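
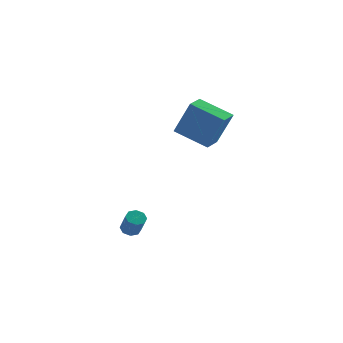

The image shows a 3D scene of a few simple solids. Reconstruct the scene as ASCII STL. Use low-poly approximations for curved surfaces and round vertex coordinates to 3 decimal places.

solid 
facet normal -0.745 0.539 0.394
outer loop
vertex 0.749 0.523 3.417
vertex 1.404 1.467 3.364
vertex 0.014 0.924 1.48
endloop
endfacet
facet normal -0.569 -0.821 0.046
outer loop
vertex 1.496 -0.147 0.696
vertex 0.749 0.523 3.417
vertex 0.014 0.924 1.48
endloop
endfacet
facet normal -0.745 0.539 0.394
outer loop
vertex 0.014 0.924 1.48
vertex 1.404 1.467 3.364
vertex 0.669 1.868 1.427
endloop
endfacet
facet normal -0.348 0.190 -0.918
outer loop
vertex 0.669 1.868 1.427
vertex 1.496 -0.147 0.696
vertex 0.014 0.924 1.48
endloop
endfacet
facet normal 0.348 -0.190 0.918
outer loop
vertex 0.749 0.523 3.417
vertex 2.886 0.396 2.58
vertex 1.404 1.467 3.364
endloop
endfacet
facet normal -0.569 -0.821 0.046
outer loop
vertex 2.231 -0.548 2.633
vertex 0.749 0.523 3.417
vertex 1.496 -0.147 0.696
endloop
endfacet
facet normal 0.348 -0.190 0.918
outer loop
vertex 2.231 -0.548 2.633
vertex 2.886 0.396 2.58
vertex 0.749 0.523 3.417
endloop
endfacet
facet normal 0.569 0.821 -0.046
outer loop
vertex 1.404 1.467 3.364
vertex 2.886 0.396 2.58
vertex 0.669 1.868 1.427
endloop
endfacet
facet normal -0.348 0.190 -0.918
outer loop
vertex 2.151 0.797 0.643
vertex 1.496 -0.147 0.696
vertex 0.669 1.868 1.427
endloop
endfacet
facet normal 0.569 0.821 -0.046
outer loop
vertex 0.669 1.868 1.427
vertex 2.886 0.396 2.58
vertex 2.151 0.797 0.643
endloop
endfacet
facet normal 0.745 -0.539 -0.394
outer loop
vertex 2.151 0.797 0.643
vertex 2.231 -0.548 2.633
vertex 1.496 -0.147 0.696
endloop
endfacet
facet normal 0.745 -0.539 -0.394
outer loop
vertex 2.886 0.396 2.58
vertex 2.231 -0.548 2.633
vertex 2.151 0.797 0.643
endloop
endfacet
facet normal -0.143 0.531 -0.835
outer loop
vertex -1.914 0.035 -4.388
vertex -2.34 -0.273 -4.511
vertex -2.266 0.184 -4.233
endloop
endfacet
facet normal 0.501 0.767 0.402
outer loop
vertex -1.914 0.035 -4.388
vertex -2.266 0.184 -4.233
vertex -1.734 -0.639 -3.326
endloop
endfacet
facet normal 0.499 0.767 0.403
outer loop
vertex -1.734 -0.639 -3.326
vertex -2.266 0.184 -4.233
vertex -2.087 -0.49 -3.172
endloop
endfacet
facet normal 0.141 -0.530 0.836
outer loop
vertex -1.734 -0.639 -3.326
vertex -2.087 -0.49 -3.172
vertex -2.16 -0.947 -3.449
endloop
endfacet
facet normal -0.141 0.531 -0.835
outer loop
vertex -2.266 0.184 -4.233
vertex -2.34 -0.273 -4.511
vertex -2.662 0.066 -4.241
endloop
endfacet
facet normal -0.249 0.798 0.549
outer loop
vertex -2.266 0.184 -4.233
vertex -2.662 0.066 -4.241
vertex -2.087 -0.49 -3.172
endloop
endfacet
facet normal -0.249 0.798 0.549
outer loop
vertex -2.087 -0.49 -3.172
vertex -2.662 0.066 -4.241
vertex -2.482 -0.608 -3.18
endloop
endfacet
facet normal 0.141 -0.530 0.836
outer loop
vertex -2.087 -0.49 -3.172
vertex -2.482 -0.608 -3.18
vertex -2.16 -0.947 -3.449
endloop
endfacet
facet normal -0.142 0.530 -0.836
outer loop
vertex -2.662 0.066 -4.241
vertex -2.34 -0.273 -4.511
vertex -2.869 -0.251 -4.407
endloop
endfacet
facet normal -0.854 0.361 0.374
outer loop
vertex -2.662 0.066 -4.241
vertex -2.869 -0.251 -4.407
vertex -2.482 -0.608 -3.18
endloop
endfacet
facet normal -0.853 0.363 0.375
outer loop
vertex -2.482 -0.608 -3.18
vertex -2.869 -0.251 -4.407
vertex -2.69 -0.925 -3.346
endloop
endfacet
facet normal 0.141 -0.530 0.836
outer loop
vertex -2.482 -0.608 -3.18
vertex -2.69 -0.925 -3.346
vertex -2.16 -0.947 -3.449
endloop
endfacet
facet normal -0.142 0.530 -0.836
outer loop
vertex -2.869 -0.251 -4.407
vertex -2.34 -0.273 -4.511
vertex -2.766 -0.581 -4.634
endloop
endfacet
facet normal -0.958 -0.286 -0.020
outer loop
vertex -2.869 -0.251 -4.407
vertex -2.766 -0.581 -4.634
vertex -2.69 -0.925 -3.346
endloop
endfacet
facet normal -0.957 -0.288 -0.020
outer loop
vertex -2.69 -0.925 -3.346
vertex -2.766 -0.581 -4.634
vertex -2.586 -1.255 -3.572
endloop
endfacet
facet normal 0.141 -0.529 0.837
outer loop
vertex -2.69 -0.925 -3.346
vertex -2.586 -1.255 -3.572
vertex -2.16 -0.947 -3.449
endloop
endfacet
facet normal -0.141 0.530 -0.836
outer loop
vertex -2.766 -0.581 -4.634
vertex -2.34 -0.273 -4.511
vertex -2.413 -0.73 -4.788
endloop
endfacet
facet normal -0.499 -0.767 -0.402
outer loop
vertex -2.766 -0.581 -4.634
vertex -2.413 -0.73 -4.788
vertex -2.586 -1.255 -3.572
endloop
endfacet
facet normal -0.501 -0.766 -0.402
outer loop
vertex -2.586 -1.255 -3.572
vertex -2.413 -0.73 -4.788
vertex -2.234 -1.404 -3.727
endloop
endfacet
facet normal 0.143 -0.531 0.835
outer loop
vertex -2.586 -1.255 -3.572
vertex -2.234 -1.404 -3.727
vertex -2.16 -0.947 -3.449
endloop
endfacet
facet normal -0.141 0.530 -0.836
outer loop
vertex -2.413 -0.73 -4.788
vertex -2.34 -0.273 -4.511
vertex -2.018 -0.612 -4.78
endloop
endfacet
facet normal 0.249 -0.798 -0.549
outer loop
vertex -2.413 -0.73 -4.788
vertex -2.018 -0.612 -4.78
vertex -2.234 -1.404 -3.727
endloop
endfacet
facet normal 0.249 -0.798 -0.549
outer loop
vertex -2.234 -1.404 -3.727
vertex -2.018 -0.612 -4.78
vertex -1.838 -1.286 -3.719
endloop
endfacet
facet normal 0.141 -0.531 0.835
outer loop
vertex -2.234 -1.404 -3.727
vertex -1.838 -1.286 -3.719
vertex -2.16 -0.947 -3.449
endloop
endfacet
facet normal -0.141 0.530 -0.836
outer loop
vertex -2.018 -0.612 -4.78
vertex -2.34 -0.273 -4.511
vertex -1.81 -0.295 -4.614
endloop
endfacet
facet normal 0.853 -0.363 -0.375
outer loop
vertex -2.018 -0.612 -4.78
vertex -1.81 -0.295 -4.614
vertex -1.838 -1.286 -3.719
endloop
endfacet
facet normal 0.854 -0.362 -0.374
outer loop
vertex -1.838 -1.286 -3.719
vertex -1.81 -0.295 -4.614
vertex -1.631 -0.969 -3.553
endloop
endfacet
facet normal 0.142 -0.530 0.836
outer loop
vertex -1.838 -1.286 -3.719
vertex -1.631 -0.969 -3.553
vertex -2.16 -0.947 -3.449
endloop
endfacet
facet normal -0.141 0.529 -0.837
outer loop
vertex -1.81 -0.295 -4.614
vertex -2.34 -0.273 -4.511
vertex -1.914 0.035 -4.388
endloop
endfacet
facet normal 0.958 0.287 0.021
outer loop
vertex -1.81 -0.295 -4.614
vertex -1.914 0.035 -4.388
vertex -1.631 -0.969 -3.553
endloop
endfacet
facet normal 0.958 0.286 0.019
outer loop
vertex -1.631 -0.969 -3.553
vertex -1.914 0.035 -4.388
vertex -1.734 -0.639 -3.326
endloop
endfacet
facet normal 0.142 -0.530 0.836
outer loop
vertex -1.631 -0.969 -3.553
vertex -1.734 -0.639 -3.326
vertex -2.16 -0.947 -3.449
endloop
endfacet

endsolid


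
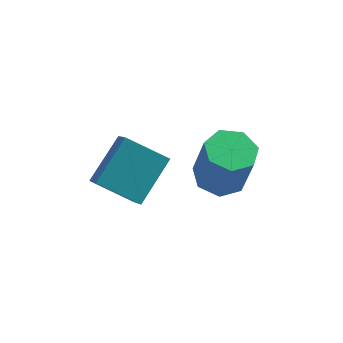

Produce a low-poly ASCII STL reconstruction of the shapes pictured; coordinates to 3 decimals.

solid 
facet normal -0.186 0.201 -0.962
outer loop
vertex 4.421 2.794 -3.571
vertex 3.683 3.351 -3.312
vertex 4.603 3.596 -3.439
endloop
endfacet
facet normal 0.958 -0.181 -0.224
outer loop
vertex 4.421 2.794 -3.571
vertex 4.603 3.596 -3.439
vertex 4.794 2.392 -1.648
endloop
endfacet
facet normal 0.958 -0.181 -0.224
outer loop
vertex 4.794 2.392 -1.648
vertex 4.603 3.596 -3.439
vertex 4.976 3.194 -1.516
endloop
endfacet
facet normal 0.187 -0.201 0.962
outer loop
vertex 4.794 2.392 -1.648
vertex 4.976 3.194 -1.516
vertex 4.057 2.949 -1.388
endloop
endfacet
facet normal -0.186 0.201 -0.962
outer loop
vertex 4.603 3.596 -3.439
vertex 3.683 3.351 -3.312
vertex 4.092 4.214 -3.211
endloop
endfacet
facet normal 0.768 0.640 -0.015
outer loop
vertex 4.603 3.596 -3.439
vertex 4.092 4.214 -3.211
vertex 4.976 3.194 -1.516
endloop
endfacet
facet normal 0.768 0.640 -0.015
outer loop
vertex 4.976 3.194 -1.516
vertex 4.092 4.214 -3.211
vertex 4.466 3.811 -1.287
endloop
endfacet
facet normal 0.188 -0.202 0.961
outer loop
vertex 4.976 3.194 -1.516
vertex 4.466 3.811 -1.287
vertex 4.057 2.949 -1.388
endloop
endfacet
facet normal -0.188 0.201 -0.961
outer loop
vertex 4.092 4.214 -3.211
vertex 3.683 3.351 -3.312
vertex 3.274 4.182 -3.058
endloop
endfacet
facet normal 0.000 0.979 0.205
outer loop
vertex 4.092 4.214 -3.211
vertex 3.274 4.182 -3.058
vertex 4.466 3.811 -1.287
endloop
endfacet
facet normal -0.000 0.979 0.205
outer loop
vertex 4.466 3.811 -1.287
vertex 3.274 4.182 -3.058
vertex 3.647 3.779 -1.135
endloop
endfacet
facet normal 0.186 -0.201 0.962
outer loop
vertex 4.466 3.811 -1.287
vertex 3.647 3.779 -1.135
vertex 4.057 2.949 -1.388
endloop
endfacet
facet normal -0.187 0.202 -0.961
outer loop
vertex 3.274 4.182 -3.058
vertex 3.683 3.351 -3.312
vertex 2.764 3.524 -3.097
endloop
endfacet
facet normal -0.769 0.580 0.271
outer loop
vertex 3.274 4.182 -3.058
vertex 2.764 3.524 -3.097
vertex 3.647 3.779 -1.135
endloop
endfacet
facet normal -0.768 0.580 0.270
outer loop
vertex 3.647 3.779 -1.135
vertex 2.764 3.524 -3.097
vertex 3.137 3.122 -1.174
endloop
endfacet
facet normal 0.186 -0.201 0.962
outer loop
vertex 3.647 3.779 -1.135
vertex 3.137 3.122 -1.174
vertex 4.057 2.949 -1.388
endloop
endfacet
facet normal -0.187 0.201 -0.962
outer loop
vertex 2.764 3.524 -3.097
vertex 3.683 3.351 -3.312
vertex 2.946 2.737 -3.297
endloop
endfacet
facet normal -0.958 -0.255 0.132
outer loop
vertex 2.764 3.524 -3.097
vertex 2.946 2.737 -3.297
vertex 3.137 3.122 -1.174
endloop
endfacet
facet normal -0.958 -0.255 0.132
outer loop
vertex 3.137 3.122 -1.174
vertex 2.946 2.737 -3.297
vertex 3.319 2.334 -1.374
endloop
endfacet
facet normal 0.186 -0.201 0.962
outer loop
vertex 3.137 3.122 -1.174
vertex 3.319 2.334 -1.374
vertex 4.057 2.949 -1.388
endloop
endfacet
facet normal -0.187 0.201 -0.962
outer loop
vertex 2.946 2.737 -3.297
vertex 3.683 3.351 -3.312
vertex 3.683 2.412 -3.508
endloop
endfacet
facet normal -0.426 -0.898 -0.106
outer loop
vertex 2.946 2.737 -3.297
vertex 3.683 2.412 -3.508
vertex 3.319 2.334 -1.374
endloop
endfacet
facet normal -0.426 -0.899 -0.105
outer loop
vertex 3.319 2.334 -1.374
vertex 3.683 2.412 -3.508
vertex 4.057 2.009 -1.585
endloop
endfacet
facet normal 0.186 -0.202 0.962
outer loop
vertex 3.319 2.334 -1.374
vertex 4.057 2.009 -1.585
vertex 4.057 2.949 -1.388
endloop
endfacet
facet normal -0.186 0.201 -0.962
outer loop
vertex 3.683 2.412 -3.508
vertex 3.683 3.351 -3.312
vertex 4.421 2.794 -3.571
endloop
endfacet
facet normal 0.425 -0.866 -0.264
outer loop
vertex 3.683 2.412 -3.508
vertex 4.421 2.794 -3.571
vertex 4.057 2.009 -1.585
endloop
endfacet
facet normal 0.427 -0.865 -0.264
outer loop
vertex 4.057 2.009 -1.585
vertex 4.421 2.794 -3.571
vertex 4.794 2.392 -1.648
endloop
endfacet
facet normal 0.187 -0.202 0.961
outer loop
vertex 4.057 2.009 -1.585
vertex 4.794 2.392 -1.648
vertex 4.057 2.949 -1.388
endloop
endfacet
facet normal -0.858 0.194 0.475
outer loop
vertex 0.637 0.752 1.55
vertex 0.367 1.621 0.708
vertex -0.251 -0.559 0.482
endloop
endfacet
facet normal 0.218 -0.701 0.679
outer loop
vertex 1.173 -0.881 -0.308
vertex 0.637 0.752 1.55
vertex -0.251 -0.559 0.482
endloop
endfacet
facet normal -0.858 0.194 0.476
outer loop
vertex -0.251 -0.559 0.482
vertex 0.367 1.621 0.708
vertex -0.522 0.31 -0.36
endloop
endfacet
facet normal -0.465 -0.687 -0.559
outer loop
vertex -0.522 0.31 -0.36
vertex 1.173 -0.881 -0.308
vertex -0.251 -0.559 0.482
endloop
endfacet
facet normal 0.465 0.686 0.559
outer loop
vertex 0.637 0.752 1.55
vertex 1.791 1.299 -0.082
vertex 0.367 1.621 0.708
endloop
endfacet
facet normal 0.218 -0.701 0.679
outer loop
vertex 2.062 0.43 0.76
vertex 0.637 0.752 1.55
vertex 1.173 -0.881 -0.308
endloop
endfacet
facet normal 0.465 0.687 0.559
outer loop
vertex 2.062 0.43 0.76
vertex 1.791 1.299 -0.082
vertex 0.637 0.752 1.55
endloop
endfacet
facet normal -0.218 0.701 -0.679
outer loop
vertex 0.367 1.621 0.708
vertex 1.791 1.299 -0.082
vertex -0.522 0.31 -0.36
endloop
endfacet
facet normal -0.465 -0.686 -0.559
outer loop
vertex 0.903 -0.012 -1.15
vertex 1.173 -0.881 -0.308
vertex -0.522 0.31 -0.36
endloop
endfacet
facet normal -0.218 0.701 -0.679
outer loop
vertex -0.522 0.31 -0.36
vertex 1.791 1.299 -0.082
vertex 0.903 -0.012 -1.15
endloop
endfacet
facet normal 0.858 -0.194 -0.476
outer loop
vertex 0.903 -0.012 -1.15
vertex 2.062 0.43 0.76
vertex 1.173 -0.881 -0.308
endloop
endfacet
facet normal 0.858 -0.194 -0.476
outer loop
vertex 1.791 1.299 -0.082
vertex 2.062 0.43 0.76
vertex 0.903 -0.012 -1.15
endloop
endfacet

endsolid


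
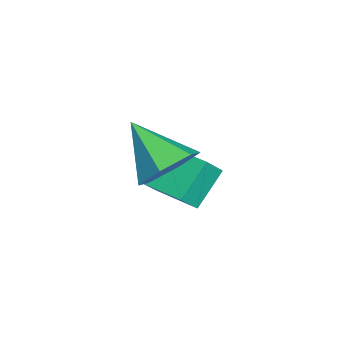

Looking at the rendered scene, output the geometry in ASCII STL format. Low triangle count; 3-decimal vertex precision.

solid 
facet normal 0.490 0.628 -0.605
outer loop
vertex 1.434 0.956 1.168
vertex 0.52 1.118 0.595
vertex 0.75 1.758 1.446
endloop
endfacet
facet normal 0.338 -0.038 0.940
outer loop
vertex 1.434 0.956 1.168
vertex 0.75 1.758 1.446
vertex -0.46 -0.138 1.805
endloop
endfacet
facet normal 0.490 0.628 -0.605
outer loop
vertex 0.75 1.758 1.446
vertex 0.52 1.118 0.595
vertex -0.163 1.92 0.874
endloop
endfacet
facet normal -0.426 0.423 0.800
outer loop
vertex 0.75 1.758 1.446
vertex -0.163 1.92 0.874
vertex -0.46 -0.138 1.805
endloop
endfacet
facet normal 0.490 0.628 -0.605
outer loop
vertex -0.163 1.92 0.874
vertex 0.52 1.118 0.595
vertex -0.393 1.279 0.023
endloop
endfacet
facet normal -0.974 0.194 0.117
outer loop
vertex -0.163 1.92 0.874
vertex -0.393 1.279 0.023
vertex -0.46 -0.138 1.805
endloop
endfacet
facet normal 0.490 0.628 -0.605
outer loop
vertex -0.393 1.279 0.023
vertex 0.52 1.118 0.595
vertex 0.29 0.477 -0.256
endloop
endfacet
facet normal -0.757 -0.497 -0.424
outer loop
vertex -0.393 1.279 0.023
vertex 0.29 0.477 -0.256
vertex -0.46 -0.138 1.805
endloop
endfacet
facet normal 0.490 0.627 -0.605
outer loop
vertex 0.29 0.477 -0.256
vertex 0.52 1.118 0.595
vertex 1.203 0.315 0.316
endloop
endfacet
facet normal 0.007 -0.959 -0.283
outer loop
vertex 0.29 0.477 -0.256
vertex 1.203 0.315 0.316
vertex -0.46 -0.138 1.805
endloop
endfacet
facet normal 0.490 0.627 -0.605
outer loop
vertex 1.203 0.315 0.316
vertex 0.52 1.118 0.595
vertex 1.434 0.956 1.168
endloop
endfacet
facet normal 0.556 -0.730 0.398
outer loop
vertex 1.203 0.315 0.316
vertex 1.434 0.956 1.168
vertex -0.46 -0.138 1.805
endloop
endfacet
facet normal -0.580 -0.814 -0.041
outer loop
vertex -2.974 0.54 -1.004
vertex -3.524 0.971 -1.788
vertex -1.981 -0.114 -2.06
endloop
endfacet
facet normal 0.524 -0.410 0.747
outer loop
vertex -0.996 1.269 -1.992
vertex -2.974 0.54 -1.004
vertex -1.981 -0.114 -2.06
endloop
endfacet
facet normal -0.579 -0.814 -0.039
outer loop
vertex -1.981 -0.114 -2.06
vertex -3.524 0.971 -1.788
vertex -2.532 0.316 -2.844
endloop
endfacet
facet normal 0.624 -0.412 -0.664
outer loop
vertex -2.532 0.316 -2.844
vertex -0.996 1.269 -1.992
vertex -1.981 -0.114 -2.06
endloop
endfacet
facet normal -0.624 0.412 0.664
outer loop
vertex -2.974 0.54 -1.004
vertex -2.539 2.354 -1.72
vertex -3.524 0.971 -1.788
endloop
endfacet
facet normal 0.524 -0.410 0.747
outer loop
vertex -1.988 1.924 -0.936
vertex -2.974 0.54 -1.004
vertex -0.996 1.269 -1.992
endloop
endfacet
facet normal -0.624 0.412 0.664
outer loop
vertex -1.988 1.924 -0.936
vertex -2.539 2.354 -1.72
vertex -2.974 0.54 -1.004
endloop
endfacet
facet normal -0.524 0.410 -0.747
outer loop
vertex -3.524 0.971 -1.788
vertex -2.539 2.354 -1.72
vertex -2.532 0.316 -2.844
endloop
endfacet
facet normal 0.624 -0.412 -0.664
outer loop
vertex -1.546 1.7 -2.776
vertex -0.996 1.269 -1.992
vertex -2.532 0.316 -2.844
endloop
endfacet
facet normal -0.524 0.410 -0.747
outer loop
vertex -2.532 0.316 -2.844
vertex -2.539 2.354 -1.72
vertex -1.546 1.7 -2.776
endloop
endfacet
facet normal 0.580 0.814 0.040
outer loop
vertex -1.546 1.7 -2.776
vertex -1.988 1.924 -0.936
vertex -0.996 1.269 -1.992
endloop
endfacet
facet normal 0.579 0.814 0.040
outer loop
vertex -2.539 2.354 -1.72
vertex -1.988 1.924 -0.936
vertex -1.546 1.7 -2.776
endloop
endfacet

endsolid


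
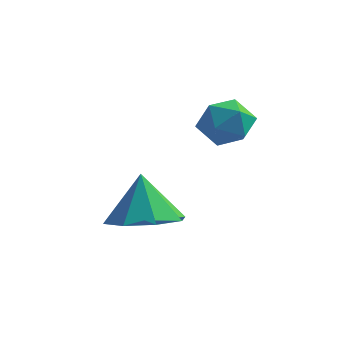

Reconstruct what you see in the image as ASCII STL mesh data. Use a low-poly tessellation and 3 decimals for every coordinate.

solid 
facet normal 0.114 -0.075 0.991
outer loop
vertex -1.619 3.646 3.523
vertex -1.931 2.945 3.506
vertex -1.172 3.03 3.425
endloop
endfacet
facet normal 0.622 0.339 0.706
outer loop
vertex -1.619 3.646 3.523
vertex -1.172 3.03 3.425
vertex -1.047 3.664 3.011
endloop
endfacet
facet normal 0.302 0.879 0.368
outer loop
vertex -1.619 3.646 3.523
vertex -1.047 3.664 3.011
vertex -1.728 3.971 2.836
endloop
endfacet
facet normal -0.403 0.801 0.443
outer loop
vertex -1.619 3.646 3.523
vertex -1.728 3.971 2.836
vertex -2.274 3.527 3.142
endloop
endfacet
facet normal -0.520 0.211 0.828
outer loop
vertex -1.619 3.646 3.523
vertex -2.274 3.527 3.142
vertex -1.931 2.945 3.506
endloop
endfacet
facet normal 0.974 -0.048 0.220
outer loop
vertex -1.047 3.664 3.011
vertex -1.172 3.03 3.425
vertex -1.006 2.973 2.678
endloop
endfacet
facet normal 0.153 -0.716 0.681
outer loop
vertex -1.172 3.03 3.425
vertex -1.931 2.945 3.506
vertex -1.552 2.529 2.984
endloop
endfacet
facet normal -0.873 -0.253 0.418
outer loop
vertex -1.931 2.945 3.506
vertex -2.274 3.527 3.142
vertex -2.233 2.836 2.809
endloop
endfacet
facet normal -0.684 0.700 -0.205
outer loop
vertex -2.274 3.527 3.142
vertex -1.728 3.971 2.836
vertex -2.108 3.47 2.395
endloop
endfacet
facet normal 0.457 0.827 -0.327
outer loop
vertex -1.728 3.971 2.836
vertex -1.047 3.664 3.011
vertex -1.349 3.555 2.314
endloop
endfacet
facet normal 0.403 -0.801 -0.443
outer loop
vertex -1.661 2.854 2.297
vertex -1.006 2.973 2.678
vertex -1.552 2.529 2.984
endloop
endfacet
facet normal -0.302 -0.879 -0.368
outer loop
vertex -1.661 2.854 2.297
vertex -1.552 2.529 2.984
vertex -2.233 2.836 2.809
endloop
endfacet
facet normal -0.622 -0.339 -0.706
outer loop
vertex -1.661 2.854 2.297
vertex -2.233 2.836 2.809
vertex -2.108 3.47 2.395
endloop
endfacet
facet normal -0.114 0.075 -0.991
outer loop
vertex -1.661 2.854 2.297
vertex -2.108 3.47 2.395
vertex -1.349 3.555 2.314
endloop
endfacet
facet normal 0.520 -0.211 -0.828
outer loop
vertex -1.661 2.854 2.297
vertex -1.349 3.555 2.314
vertex -1.006 2.973 2.678
endloop
endfacet
facet normal 0.684 -0.700 0.205
outer loop
vertex -1.552 2.529 2.984
vertex -1.006 2.973 2.678
vertex -1.172 3.03 3.425
endloop
endfacet
facet normal -0.457 -0.827 0.327
outer loop
vertex -2.233 2.836 2.809
vertex -1.552 2.529 2.984
vertex -1.931 2.945 3.506
endloop
endfacet
facet normal -0.974 0.048 -0.220
outer loop
vertex -2.108 3.47 2.395
vertex -2.233 2.836 2.809
vertex -2.274 3.527 3.142
endloop
endfacet
facet normal -0.153 0.716 -0.681
outer loop
vertex -1.349 3.555 2.314
vertex -2.108 3.47 2.395
vertex -1.728 3.971 2.836
endloop
endfacet
facet normal 0.873 0.253 -0.418
outer loop
vertex -1.006 2.973 2.678
vertex -1.349 3.555 2.314
vertex -1.047 3.664 3.011
endloop
endfacet
facet normal 0.194 -0.220 -0.956
outer loop
vertex -2.102 1.969 0.095
vertex -3.083 1.925 -0.094
vertex -2.39 2.646 -0.119
endloop
endfacet
facet normal 0.651 0.466 0.598
outer loop
vertex -2.102 1.969 0.095
vertex -2.39 2.646 -0.119
vertex -3.357 2.235 1.254
endloop
endfacet
facet normal 0.194 -0.219 -0.956
outer loop
vertex -2.39 2.646 -0.119
vertex -3.083 1.925 -0.094
vertex -3.084 2.9 -0.318
endloop
endfacet
facet normal 0.207 0.888 0.411
outer loop
vertex -2.39 2.646 -0.119
vertex -3.084 2.9 -0.318
vertex -3.357 2.235 1.254
endloop
endfacet
facet normal 0.194 -0.219 -0.956
outer loop
vertex -3.084 2.9 -0.318
vertex -3.083 1.925 -0.094
vertex -3.777 2.583 -0.386
endloop
endfacet
facet normal -0.421 0.859 0.290
outer loop
vertex -3.084 2.9 -0.318
vertex -3.777 2.583 -0.386
vertex -3.357 2.235 1.254
endloop
endfacet
facet normal 0.194 -0.220 -0.956
outer loop
vertex -3.777 2.583 -0.386
vertex -3.083 1.925 -0.094
vertex -4.064 1.881 -0.283
endloop
endfacet
facet normal -0.865 0.398 0.306
outer loop
vertex -3.777 2.583 -0.386
vertex -4.064 1.881 -0.283
vertex -3.357 2.235 1.254
endloop
endfacet
facet normal 0.194 -0.220 -0.956
outer loop
vertex -4.064 1.881 -0.283
vertex -3.083 1.925 -0.094
vertex -3.776 1.205 -0.069
endloop
endfacet
facet normal -0.864 -0.226 0.450
outer loop
vertex -4.064 1.881 -0.283
vertex -3.776 1.205 -0.069
vertex -3.357 2.235 1.254
endloop
endfacet
facet normal 0.194 -0.220 -0.956
outer loop
vertex -3.776 1.205 -0.069
vertex -3.083 1.925 -0.094
vertex -3.082 0.951 0.13
endloop
endfacet
facet normal -0.419 -0.647 0.637
outer loop
vertex -3.776 1.205 -0.069
vertex -3.082 0.951 0.13
vertex -3.357 2.235 1.254
endloop
endfacet
facet normal 0.194 -0.220 -0.956
outer loop
vertex -3.082 0.951 0.13
vertex -3.083 1.925 -0.094
vertex -2.389 1.267 0.198
endloop
endfacet
facet normal 0.208 -0.619 0.758
outer loop
vertex -3.082 0.951 0.13
vertex -2.389 1.267 0.198
vertex -3.357 2.235 1.254
endloop
endfacet
facet normal 0.194 -0.220 -0.956
outer loop
vertex -2.389 1.267 0.198
vertex -3.083 1.925 -0.094
vertex -2.102 1.969 0.095
endloop
endfacet
facet normal 0.652 -0.158 0.742
outer loop
vertex -2.389 1.267 0.198
vertex -2.102 1.969 0.095
vertex -3.357 2.235 1.254
endloop
endfacet

endsolid


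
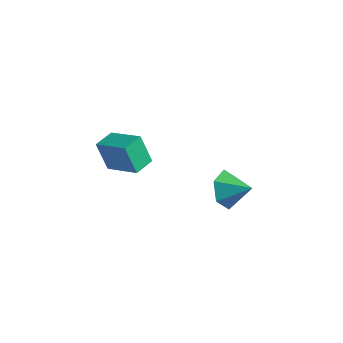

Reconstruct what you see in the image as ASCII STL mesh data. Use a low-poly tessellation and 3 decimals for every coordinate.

solid 
facet normal -0.871 -0.088 -0.483
outer loop
vertex 2.107 -1.995 -1.202
vertex 1.713 -1.493 -0.582
vertex 2.073 -1.111 -1.301
endloop
endfacet
facet normal 0.881 -0.019 -0.473
outer loop
vertex 2.107 -1.995 -1.202
vertex 2.073 -1.111 -1.301
vertex 2.767 -1.387 0.002
endloop
endfacet
facet normal -0.871 -0.088 -0.483
outer loop
vertex 2.073 -1.111 -1.301
vertex 1.713 -1.493 -0.582
vertex 1.679 -0.609 -0.681
endloop
endfacet
facet normal 0.647 0.739 -0.188
outer loop
vertex 2.073 -1.111 -1.301
vertex 1.679 -0.609 -0.681
vertex 2.767 -1.387 0.002
endloop
endfacet
facet normal -0.871 -0.088 -0.483
outer loop
vertex 1.679 -0.609 -0.681
vertex 1.713 -1.493 -0.582
vertex 1.319 -0.991 0.038
endloop
endfacet
facet normal 0.234 0.805 0.545
outer loop
vertex 1.679 -0.609 -0.681
vertex 1.319 -0.991 0.038
vertex 2.767 -1.387 0.002
endloop
endfacet
facet normal -0.871 -0.088 -0.483
outer loop
vertex 1.319 -0.991 0.038
vertex 1.713 -1.493 -0.582
vertex 1.353 -1.875 0.137
endloop
endfacet
facet normal 0.056 0.113 0.992
outer loop
vertex 1.319 -0.991 0.038
vertex 1.353 -1.875 0.137
vertex 2.767 -1.387 0.002
endloop
endfacet
facet normal -0.872 -0.087 -0.483
outer loop
vertex 1.353 -1.875 0.137
vertex 1.713 -1.493 -0.582
vertex 1.747 -2.377 -0.484
endloop
endfacet
facet normal 0.290 -0.646 0.706
outer loop
vertex 1.353 -1.875 0.137
vertex 1.747 -2.377 -0.484
vertex 2.767 -1.387 0.002
endloop
endfacet
facet normal -0.871 -0.087 -0.483
outer loop
vertex 1.747 -2.377 -0.484
vertex 1.713 -1.493 -0.582
vertex 2.107 -1.995 -1.202
endloop
endfacet
facet normal 0.703 -0.711 -0.026
outer loop
vertex 1.747 -2.377 -0.484
vertex 2.107 -1.995 -1.202
vertex 2.767 -1.387 0.002
endloop
endfacet
facet normal -0.893 0.118 -0.435
outer loop
vertex -3.76 -2.192 0.084
vertex -3.627 -1.251 0.067
vertex -3.177 -2.296 -1.14
endloop
endfacet
facet normal -0.139 -0.990 0.018
outer loop
vertex -1.713 -2.489 -0.427
vertex -3.76 -2.192 0.084
vertex -3.177 -2.296 -1.14
endloop
endfacet
facet normal -0.893 0.117 -0.435
outer loop
vertex -3.177 -2.296 -1.14
vertex -3.627 -1.251 0.067
vertex -3.045 -1.355 -1.157
endloop
endfacet
facet normal 0.428 -0.076 -0.900
outer loop
vertex -3.045 -1.355 -1.157
vertex -1.713 -2.489 -0.427
vertex -3.177 -2.296 -1.14
endloop
endfacet
facet normal -0.428 0.077 0.900
outer loop
vertex -3.76 -2.192 0.084
vertex -2.163 -1.444 0.78
vertex -3.627 -1.251 0.067
endloop
endfacet
facet normal -0.139 -0.990 0.018
outer loop
vertex -2.295 -2.385 0.797
vertex -3.76 -2.192 0.084
vertex -1.713 -2.489 -0.427
endloop
endfacet
facet normal -0.428 0.076 0.900
outer loop
vertex -2.295 -2.385 0.797
vertex -2.163 -1.444 0.78
vertex -3.76 -2.192 0.084
endloop
endfacet
facet normal 0.139 0.990 -0.018
outer loop
vertex -3.627 -1.251 0.067
vertex -2.163 -1.444 0.78
vertex -3.045 -1.355 -1.157
endloop
endfacet
facet normal 0.428 -0.077 -0.900
outer loop
vertex -1.58 -1.548 -0.444
vertex -1.713 -2.489 -0.427
vertex -3.045 -1.355 -1.157
endloop
endfacet
facet normal 0.139 0.990 -0.018
outer loop
vertex -3.045 -1.355 -1.157
vertex -2.163 -1.444 0.78
vertex -1.58 -1.548 -0.444
endloop
endfacet
facet normal 0.893 -0.118 0.435
outer loop
vertex -1.58 -1.548 -0.444
vertex -2.295 -2.385 0.797
vertex -1.713 -2.489 -0.427
endloop
endfacet
facet normal 0.893 -0.117 0.435
outer loop
vertex -2.163 -1.444 0.78
vertex -2.295 -2.385 0.797
vertex -1.58 -1.548 -0.444
endloop
endfacet

endsolid


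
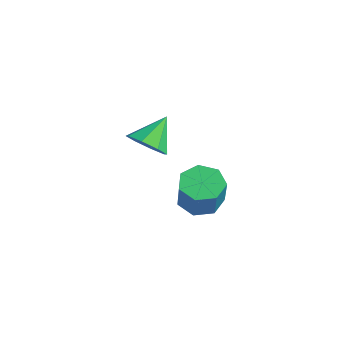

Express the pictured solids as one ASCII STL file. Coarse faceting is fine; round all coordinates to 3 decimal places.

solid 
facet normal -0.393 0.241 -0.887
outer loop
vertex 1.624 1.251 -3.229
vertex 1.133 1.943 -2.824
vertex 1.996 1.977 -3.197
endloop
endfacet
facet normal 0.799 -0.389 -0.459
outer loop
vertex 1.624 1.251 -3.229
vertex 1.996 1.977 -3.197
vertex 2.257 0.865 -1.8
endloop
endfacet
facet normal 0.798 -0.390 -0.459
outer loop
vertex 2.257 0.865 -1.8
vertex 1.996 1.977 -3.197
vertex 2.629 1.59 -1.769
endloop
endfacet
facet normal 0.393 -0.240 0.888
outer loop
vertex 2.257 0.865 -1.8
vertex 2.629 1.59 -1.769
vertex 1.767 1.557 -1.396
endloop
endfacet
facet normal -0.393 0.240 -0.888
outer loop
vertex 1.996 1.977 -3.197
vertex 1.133 1.943 -2.824
vertex 1.718 2.677 -2.885
endloop
endfacet
facet normal 0.854 0.453 -0.256
outer loop
vertex 1.996 1.977 -3.197
vertex 1.718 2.677 -2.885
vertex 2.629 1.59 -1.769
endloop
endfacet
facet normal 0.854 0.453 -0.256
outer loop
vertex 2.629 1.59 -1.769
vertex 1.718 2.677 -2.885
vertex 2.351 2.291 -1.456
endloop
endfacet
facet normal 0.393 -0.240 0.887
outer loop
vertex 2.629 1.59 -1.769
vertex 2.351 2.291 -1.456
vertex 1.767 1.557 -1.396
endloop
endfacet
facet normal -0.393 0.240 -0.888
outer loop
vertex 1.718 2.677 -2.885
vertex 1.133 1.943 -2.824
vertex 1.0 2.825 -2.527
endloop
endfacet
facet normal 0.266 0.954 0.140
outer loop
vertex 1.718 2.677 -2.885
vertex 1.0 2.825 -2.527
vertex 2.351 2.291 -1.456
endloop
endfacet
facet normal 0.265 0.954 0.141
outer loop
vertex 2.351 2.291 -1.456
vertex 1.0 2.825 -2.527
vertex 1.633 2.438 -1.098
endloop
endfacet
facet normal 0.393 -0.240 0.887
outer loop
vertex 2.351 2.291 -1.456
vertex 1.633 2.438 -1.098
vertex 1.767 1.557 -1.396
endloop
endfacet
facet normal -0.393 0.240 -0.888
outer loop
vertex 1.0 2.825 -2.527
vertex 1.133 1.943 -2.824
vertex 0.383 2.309 -2.393
endloop
endfacet
facet normal -0.522 0.736 0.431
outer loop
vertex 1.0 2.825 -2.527
vertex 0.383 2.309 -2.393
vertex 1.633 2.438 -1.098
endloop
endfacet
facet normal -0.522 0.736 0.431
outer loop
vertex 1.633 2.438 -1.098
vertex 0.383 2.309 -2.393
vertex 1.016 1.922 -0.964
endloop
endfacet
facet normal 0.394 -0.240 0.887
outer loop
vertex 1.633 2.438 -1.098
vertex 1.016 1.922 -0.964
vertex 1.767 1.557 -1.396
endloop
endfacet
facet normal -0.393 0.240 -0.888
outer loop
vertex 0.383 2.309 -2.393
vertex 1.133 1.943 -2.824
vertex 0.331 1.517 -2.584
endloop
endfacet
facet normal -0.917 -0.035 0.397
outer loop
vertex 0.383 2.309 -2.393
vertex 0.331 1.517 -2.584
vertex 1.016 1.922 -0.964
endloop
endfacet
facet normal -0.917 -0.035 0.397
outer loop
vertex 1.016 1.922 -0.964
vertex 0.331 1.517 -2.584
vertex 0.964 1.131 -1.155
endloop
endfacet
facet normal 0.394 -0.240 0.887
outer loop
vertex 1.016 1.922 -0.964
vertex 0.964 1.131 -1.155
vertex 1.767 1.557 -1.396
endloop
endfacet
facet normal -0.393 0.240 -0.887
outer loop
vertex 0.331 1.517 -2.584
vertex 1.133 1.943 -2.824
vertex 0.883 1.047 -2.956
endloop
endfacet
facet normal -0.621 -0.781 0.064
outer loop
vertex 0.331 1.517 -2.584
vertex 0.883 1.047 -2.956
vertex 0.964 1.131 -1.155
endloop
endfacet
facet normal -0.622 -0.780 0.064
outer loop
vertex 0.964 1.131 -1.155
vertex 0.883 1.047 -2.956
vertex 1.516 0.66 -1.527
endloop
endfacet
facet normal 0.394 -0.240 0.887
outer loop
vertex 0.964 1.131 -1.155
vertex 1.516 0.66 -1.527
vertex 1.767 1.557 -1.396
endloop
endfacet
facet normal -0.393 0.240 -0.887
outer loop
vertex 0.883 1.047 -2.956
vertex 1.133 1.943 -2.824
vertex 1.624 1.251 -3.229
endloop
endfacet
facet normal 0.142 -0.938 -0.317
outer loop
vertex 0.883 1.047 -2.956
vertex 1.624 1.251 -3.229
vertex 1.516 0.66 -1.527
endloop
endfacet
facet normal 0.143 -0.938 -0.317
outer loop
vertex 1.516 0.66 -1.527
vertex 1.624 1.251 -3.229
vertex 2.257 0.865 -1.8
endloop
endfacet
facet normal 0.393 -0.240 0.888
outer loop
vertex 1.516 0.66 -1.527
vertex 2.257 0.865 -1.8
vertex 1.767 1.557 -1.396
endloop
endfacet
facet normal 0.154 -0.726 -0.670
outer loop
vertex -2.137 2.729 -2.468
vertex -2.993 2.321 -2.223
vertex -2.707 2.989 -2.881
endloop
endfacet
facet normal 0.480 0.870 -0.114
outer loop
vertex -2.137 2.729 -2.468
vertex -2.707 2.989 -2.881
vertex -3.247 3.519 -1.117
endloop
endfacet
facet normal 0.153 -0.726 -0.670
outer loop
vertex -2.707 2.989 -2.881
vertex -2.993 2.321 -2.223
vertex -3.445 2.858 -2.908
endloop
endfacet
facet normal -0.154 0.932 -0.327
outer loop
vertex -2.707 2.989 -2.881
vertex -3.445 2.858 -2.908
vertex -3.247 3.519 -1.117
endloop
endfacet
facet normal 0.154 -0.726 -0.671
outer loop
vertex -3.445 2.858 -2.908
vertex -2.993 2.321 -2.223
vertex -3.918 2.412 -2.534
endloop
endfacet
facet normal -0.741 0.653 -0.159
outer loop
vertex -3.445 2.858 -2.908
vertex -3.918 2.412 -2.534
vertex -3.247 3.519 -1.117
endloop
endfacet
facet normal 0.154 -0.726 -0.670
outer loop
vertex -3.918 2.412 -2.534
vertex -2.993 2.321 -2.223
vertex -3.85 1.913 -1.978
endloop
endfacet
facet normal -0.937 0.196 0.290
outer loop
vertex -3.918 2.412 -2.534
vertex -3.85 1.913 -1.978
vertex -3.247 3.519 -1.117
endloop
endfacet
facet normal 0.154 -0.726 -0.671
outer loop
vertex -3.85 1.913 -1.978
vertex -2.993 2.321 -2.223
vertex -3.28 1.653 -1.566
endloop
endfacet
facet normal -0.627 -0.172 0.760
outer loop
vertex -3.85 1.913 -1.978
vertex -3.28 1.653 -1.566
vertex -3.247 3.519 -1.117
endloop
endfacet
facet normal 0.154 -0.726 -0.670
outer loop
vertex -3.28 1.653 -1.566
vertex -2.993 2.321 -2.223
vertex -2.542 1.784 -1.538
endloop
endfacet
facet normal 0.005 -0.234 0.972
outer loop
vertex -3.28 1.653 -1.566
vertex -2.542 1.784 -1.538
vertex -3.247 3.519 -1.117
endloop
endfacet
facet normal 0.154 -0.726 -0.670
outer loop
vertex -2.542 1.784 -1.538
vertex -2.993 2.321 -2.223
vertex -2.068 2.23 -1.912
endloop
endfacet
facet normal 0.592 0.045 0.805
outer loop
vertex -2.542 1.784 -1.538
vertex -2.068 2.23 -1.912
vertex -3.247 3.519 -1.117
endloop
endfacet
facet normal 0.154 -0.726 -0.670
outer loop
vertex -2.068 2.23 -1.912
vertex -2.993 2.321 -2.223
vertex -2.137 2.729 -2.468
endloop
endfacet
facet normal 0.789 0.503 0.354
outer loop
vertex -2.068 2.23 -1.912
vertex -2.137 2.729 -2.468
vertex -3.247 3.519 -1.117
endloop
endfacet

endsolid


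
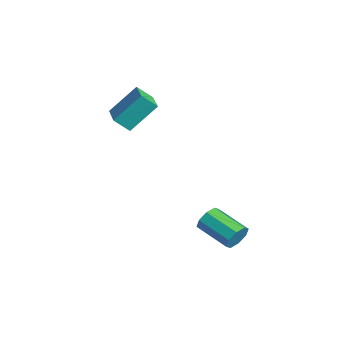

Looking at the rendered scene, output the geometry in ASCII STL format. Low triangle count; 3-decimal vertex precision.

solid 
facet normal -0.958 0.242 -0.156
outer loop
vertex -3.755 -0.379 0.924
vertex -3.654 0.828 2.174
vertex -3.493 0.252 0.293
endloop
endfacet
facet normal -0.058 -0.694 -0.718
outer loop
vertex -2.066 -0.108 0.526
vertex -3.755 -0.379 0.924
vertex -3.493 0.252 0.293
endloop
endfacet
facet normal -0.958 0.242 -0.156
outer loop
vertex -3.493 0.252 0.293
vertex -3.654 0.828 2.174
vertex -3.392 1.459 1.543
endloop
endfacet
facet normal 0.282 0.679 -0.678
outer loop
vertex -3.392 1.459 1.543
vertex -2.066 -0.108 0.526
vertex -3.493 0.252 0.293
endloop
endfacet
facet normal -0.282 -0.679 0.678
outer loop
vertex -3.755 -0.379 0.924
vertex -2.227 0.468 2.407
vertex -3.654 0.828 2.174
endloop
endfacet
facet normal -0.058 -0.694 -0.718
outer loop
vertex -2.328 -0.739 1.157
vertex -3.755 -0.379 0.924
vertex -2.066 -0.108 0.526
endloop
endfacet
facet normal -0.282 -0.679 0.678
outer loop
vertex -2.328 -0.739 1.157
vertex -2.227 0.468 2.407
vertex -3.755 -0.379 0.924
endloop
endfacet
facet normal 0.058 0.694 0.718
outer loop
vertex -3.654 0.828 2.174
vertex -2.227 0.468 2.407
vertex -3.392 1.459 1.543
endloop
endfacet
facet normal 0.282 0.679 -0.678
outer loop
vertex -1.965 1.099 1.776
vertex -2.066 -0.108 0.526
vertex -3.392 1.459 1.543
endloop
endfacet
facet normal 0.058 0.694 0.718
outer loop
vertex -3.392 1.459 1.543
vertex -2.227 0.468 2.407
vertex -1.965 1.099 1.776
endloop
endfacet
facet normal 0.958 -0.242 0.156
outer loop
vertex -1.965 1.099 1.776
vertex -2.328 -0.739 1.157
vertex -2.066 -0.108 0.526
endloop
endfacet
facet normal 0.958 -0.242 0.156
outer loop
vertex -2.227 0.468 2.407
vertex -2.328 -0.739 1.157
vertex -1.965 1.099 1.776
endloop
endfacet
facet normal 0.851 0.419 -0.318
outer loop
vertex 2.962 2.48 -3.36
vertex 2.661 2.669 -3.916
vertex 2.752 2.937 -3.32
endloop
endfacet
facet normal 0.321 0.065 0.945
outer loop
vertex 2.962 2.48 -3.36
vertex 2.752 2.937 -3.32
vertex 1.54 1.782 -2.828
endloop
endfacet
facet normal 0.322 0.064 0.945
outer loop
vertex 1.54 1.782 -2.828
vertex 2.752 2.937 -3.32
vertex 1.331 2.24 -2.788
endloop
endfacet
facet normal -0.851 -0.416 0.319
outer loop
vertex 1.54 1.782 -2.828
vertex 1.331 2.24 -2.788
vertex 1.239 1.971 -3.384
endloop
endfacet
facet normal 0.851 0.418 -0.318
outer loop
vertex 2.752 2.937 -3.32
vertex 2.661 2.669 -3.916
vertex 2.489 3.238 -3.629
endloop
endfacet
facet normal -0.065 0.686 0.724
outer loop
vertex 2.752 2.937 -3.32
vertex 2.489 3.238 -3.629
vertex 1.331 2.24 -2.788
endloop
endfacet
facet normal -0.066 0.687 0.724
outer loop
vertex 1.331 2.24 -2.788
vertex 2.489 3.238 -3.629
vertex 1.067 2.54 -3.097
endloop
endfacet
facet normal -0.850 -0.418 0.320
outer loop
vertex 1.331 2.24 -2.788
vertex 1.067 2.54 -3.097
vertex 1.239 1.971 -3.384
endloop
endfacet
facet normal 0.850 0.418 -0.320
outer loop
vertex 2.489 3.238 -3.629
vertex 2.661 2.669 -3.916
vertex 2.326 3.205 -4.106
endloop
endfacet
facet normal -0.415 0.906 0.079
outer loop
vertex 2.489 3.238 -3.629
vertex 2.326 3.205 -4.106
vertex 1.067 2.54 -3.097
endloop
endfacet
facet normal -0.416 0.906 0.078
outer loop
vertex 1.067 2.54 -3.097
vertex 2.326 3.205 -4.106
vertex 0.905 2.507 -3.575
endloop
endfacet
facet normal -0.851 -0.417 0.317
outer loop
vertex 1.067 2.54 -3.097
vertex 0.905 2.507 -3.575
vertex 1.239 1.971 -3.384
endloop
endfacet
facet normal 0.851 0.419 -0.318
outer loop
vertex 2.326 3.205 -4.106
vertex 2.661 2.669 -3.916
vertex 2.36 2.858 -4.472
endloop
endfacet
facet normal -0.521 0.595 -0.612
outer loop
vertex 2.326 3.205 -4.106
vertex 2.36 2.858 -4.472
vertex 0.905 2.507 -3.575
endloop
endfacet
facet normal -0.521 0.595 -0.612
outer loop
vertex 0.905 2.507 -3.575
vertex 2.36 2.858 -4.472
vertex 0.938 2.16 -3.94
endloop
endfacet
facet normal -0.851 -0.417 0.319
outer loop
vertex 0.905 2.507 -3.575
vertex 0.938 2.16 -3.94
vertex 1.239 1.971 -3.384
endloop
endfacet
facet normal 0.851 0.416 -0.319
outer loop
vertex 2.36 2.858 -4.472
vertex 2.661 2.669 -3.916
vertex 2.569 2.4 -4.512
endloop
endfacet
facet normal -0.322 -0.064 -0.945
outer loop
vertex 2.36 2.858 -4.472
vertex 2.569 2.4 -4.512
vertex 0.938 2.16 -3.94
endloop
endfacet
facet normal -0.322 -0.065 -0.945
outer loop
vertex 0.938 2.16 -3.94
vertex 2.569 2.4 -4.512
vertex 1.148 1.703 -3.98
endloop
endfacet
facet normal -0.851 -0.419 0.318
outer loop
vertex 0.938 2.16 -3.94
vertex 1.148 1.703 -3.98
vertex 1.239 1.971 -3.384
endloop
endfacet
facet normal 0.850 0.418 -0.320
outer loop
vertex 2.569 2.4 -4.512
vertex 2.661 2.669 -3.916
vertex 2.833 2.1 -4.203
endloop
endfacet
facet normal 0.066 -0.687 -0.724
outer loop
vertex 2.569 2.4 -4.512
vertex 2.833 2.1 -4.203
vertex 1.148 1.703 -3.98
endloop
endfacet
facet normal 0.066 -0.686 -0.724
outer loop
vertex 1.148 1.703 -3.98
vertex 2.833 2.1 -4.203
vertex 1.411 1.402 -3.671
endloop
endfacet
facet normal -0.851 -0.418 0.318
outer loop
vertex 1.148 1.703 -3.98
vertex 1.411 1.402 -3.671
vertex 1.239 1.971 -3.384
endloop
endfacet
facet normal 0.851 0.417 -0.317
outer loop
vertex 2.833 2.1 -4.203
vertex 2.661 2.669 -3.916
vertex 2.995 2.133 -3.725
endloop
endfacet
facet normal 0.416 -0.906 -0.078
outer loop
vertex 2.833 2.1 -4.203
vertex 2.995 2.133 -3.725
vertex 1.411 1.402 -3.671
endloop
endfacet
facet normal 0.415 -0.906 -0.079
outer loop
vertex 1.411 1.402 -3.671
vertex 2.995 2.133 -3.725
vertex 1.574 1.435 -3.194
endloop
endfacet
facet normal -0.850 -0.418 0.320
outer loop
vertex 1.411 1.402 -3.671
vertex 1.574 1.435 -3.194
vertex 1.239 1.971 -3.384
endloop
endfacet
facet normal 0.851 0.417 -0.319
outer loop
vertex 2.995 2.133 -3.725
vertex 2.661 2.669 -3.916
vertex 2.962 2.48 -3.36
endloop
endfacet
facet normal 0.521 -0.595 0.612
outer loop
vertex 2.995 2.133 -3.725
vertex 2.962 2.48 -3.36
vertex 1.574 1.435 -3.194
endloop
endfacet
facet normal 0.521 -0.595 0.612
outer loop
vertex 1.574 1.435 -3.194
vertex 2.962 2.48 -3.36
vertex 1.54 1.782 -2.828
endloop
endfacet
facet normal -0.851 -0.419 0.318
outer loop
vertex 1.574 1.435 -3.194
vertex 1.54 1.782 -2.828
vertex 1.239 1.971 -3.384
endloop
endfacet

endsolid


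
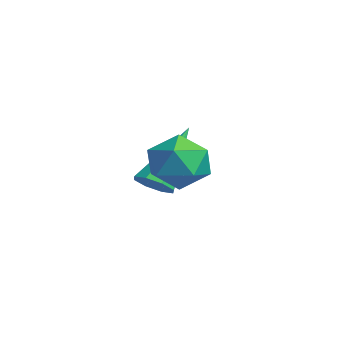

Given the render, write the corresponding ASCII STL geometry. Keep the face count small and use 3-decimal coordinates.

solid 
facet normal 0.364 0.155 0.918
outer loop
vertex 4.063 -0.999 -1.451
vertex 3.399 -1.487 -1.105
vertex 4.166 -1.88 -1.343
endloop
endfacet
facet normal 0.887 0.157 0.434
outer loop
vertex 4.063 -0.999 -1.451
vertex 4.166 -1.88 -1.343
vertex 4.46 -1.484 -2.088
endloop
endfacet
facet normal 0.744 0.667 -0.044
outer loop
vertex 4.063 -0.999 -1.451
vertex 4.46 -1.484 -2.088
vertex 3.875 -0.846 -2.311
endloop
endfacet
facet normal 0.132 0.981 0.146
outer loop
vertex 4.063 -0.999 -1.451
vertex 3.875 -0.846 -2.311
vertex 3.219 -0.848 -1.703
endloop
endfacet
facet normal -0.102 0.664 0.741
outer loop
vertex 4.063 -0.999 -1.451
vertex 3.219 -0.848 -1.703
vertex 3.399 -1.487 -1.105
endloop
endfacet
facet normal 0.876 -0.472 0.095
outer loop
vertex 4.46 -1.484 -2.088
vertex 4.166 -1.88 -1.343
vertex 4.041 -2.272 -2.137
endloop
endfacet
facet normal 0.030 -0.475 0.880
outer loop
vertex 4.166 -1.88 -1.343
vertex 3.399 -1.487 -1.105
vertex 3.385 -2.274 -1.529
endloop
endfacet
facet normal -0.726 0.349 0.592
outer loop
vertex 3.399 -1.487 -1.105
vertex 3.219 -0.848 -1.703
vertex 2.8 -1.636 -1.752
endloop
endfacet
facet normal -0.346 0.862 -0.371
outer loop
vertex 3.219 -0.848 -1.703
vertex 3.875 -0.846 -2.311
vertex 3.094 -1.24 -2.497
endloop
endfacet
facet normal 0.644 0.354 -0.678
outer loop
vertex 3.875 -0.846 -2.311
vertex 4.46 -1.484 -2.088
vertex 3.861 -1.633 -2.735
endloop
endfacet
facet normal -0.132 -0.981 -0.146
outer loop
vertex 3.197 -2.121 -2.389
vertex 4.041 -2.272 -2.137
vertex 3.385 -2.274 -1.529
endloop
endfacet
facet normal -0.744 -0.667 0.044
outer loop
vertex 3.197 -2.121 -2.389
vertex 3.385 -2.274 -1.529
vertex 2.8 -1.636 -1.752
endloop
endfacet
facet normal -0.887 -0.157 -0.434
outer loop
vertex 3.197 -2.121 -2.389
vertex 2.8 -1.636 -1.752
vertex 3.094 -1.24 -2.497
endloop
endfacet
facet normal -0.364 -0.155 -0.918
outer loop
vertex 3.197 -2.121 -2.389
vertex 3.094 -1.24 -2.497
vertex 3.861 -1.633 -2.735
endloop
endfacet
facet normal 0.102 -0.664 -0.741
outer loop
vertex 3.197 -2.121 -2.389
vertex 3.861 -1.633 -2.735
vertex 4.041 -2.272 -2.137
endloop
endfacet
facet normal 0.346 -0.862 0.371
outer loop
vertex 3.385 -2.274 -1.529
vertex 4.041 -2.272 -2.137
vertex 4.166 -1.88 -1.343
endloop
endfacet
facet normal -0.644 -0.354 0.678
outer loop
vertex 2.8 -1.636 -1.752
vertex 3.385 -2.274 -1.529
vertex 3.399 -1.487 -1.105
endloop
endfacet
facet normal -0.876 0.472 -0.095
outer loop
vertex 3.094 -1.24 -2.497
vertex 2.8 -1.636 -1.752
vertex 3.219 -0.848 -1.703
endloop
endfacet
facet normal -0.030 0.475 -0.880
outer loop
vertex 3.861 -1.633 -2.735
vertex 3.094 -1.24 -2.497
vertex 3.875 -0.846 -2.311
endloop
endfacet
facet normal 0.726 -0.349 -0.592
outer loop
vertex 4.041 -2.272 -2.137
vertex 3.861 -1.633 -2.735
vertex 4.46 -1.484 -2.088
endloop
endfacet
facet normal 0.358 -0.560 -0.747
outer loop
vertex 1.569 -0.994 -3.645
vertex 1.118 -1.369 -3.58
vertex 1.213 -0.882 -3.9
endloop
endfacet
facet normal 0.399 0.903 -0.161
outer loop
vertex 1.569 -0.994 -3.645
vertex 1.213 -0.882 -3.9
vertex 0.342 -0.151 -1.96
endloop
endfacet
facet normal 0.358 -0.561 -0.747
outer loop
vertex 1.213 -0.882 -3.9
vertex 1.118 -1.369 -3.58
vertex 0.802 -1.055 -3.967
endloop
endfacet
facet normal -0.284 0.848 -0.447
outer loop
vertex 1.213 -0.882 -3.9
vertex 0.802 -1.055 -3.967
vertex 0.342 -0.151 -1.96
endloop
endfacet
facet normal 0.357 -0.561 -0.747
outer loop
vertex 0.802 -1.055 -3.967
vertex 1.118 -1.369 -3.58
vertex 0.575 -1.412 -3.807
endloop
endfacet
facet normal -0.851 0.377 -0.365
outer loop
vertex 0.802 -1.055 -3.967
vertex 0.575 -1.412 -3.807
vertex 0.342 -0.151 -1.96
endloop
endfacet
facet normal 0.357 -0.560 -0.748
outer loop
vertex 0.575 -1.412 -3.807
vertex 1.118 -1.369 -3.58
vertex 0.667 -1.743 -3.515
endloop
endfacet
facet normal -0.971 -0.236 0.039
outer loop
vertex 0.575 -1.412 -3.807
vertex 0.667 -1.743 -3.515
vertex 0.342 -0.151 -1.96
endloop
endfacet
facet normal 0.358 -0.561 -0.746
outer loop
vertex 0.667 -1.743 -3.515
vertex 1.118 -1.369 -3.58
vertex 1.023 -1.855 -3.26
endloop
endfacet
facet normal -0.574 -0.629 0.524
outer loop
vertex 0.667 -1.743 -3.515
vertex 1.023 -1.855 -3.26
vertex 0.342 -0.151 -1.96
endloop
endfacet
facet normal 0.358 -0.561 -0.746
outer loop
vertex 1.023 -1.855 -3.26
vertex 1.118 -1.369 -3.58
vertex 1.434 -1.682 -3.193
endloop
endfacet
facet normal 0.110 -0.575 0.811
outer loop
vertex 1.023 -1.855 -3.26
vertex 1.434 -1.682 -3.193
vertex 0.342 -0.151 -1.96
endloop
endfacet
facet normal 0.359 -0.561 -0.746
outer loop
vertex 1.434 -1.682 -3.193
vertex 1.118 -1.369 -3.58
vertex 1.661 -1.325 -3.352
endloop
endfacet
facet normal 0.676 -0.105 0.729
outer loop
vertex 1.434 -1.682 -3.193
vertex 1.661 -1.325 -3.352
vertex 0.342 -0.151 -1.96
endloop
endfacet
facet normal 0.359 -0.561 -0.746
outer loop
vertex 1.661 -1.325 -3.352
vertex 1.118 -1.369 -3.58
vertex 1.569 -0.994 -3.645
endloop
endfacet
facet normal 0.797 0.509 0.325
outer loop
vertex 1.661 -1.325 -3.352
vertex 1.569 -0.994 -3.645
vertex 0.342 -0.151 -1.96
endloop
endfacet

endsolid


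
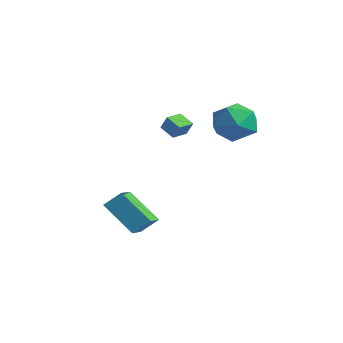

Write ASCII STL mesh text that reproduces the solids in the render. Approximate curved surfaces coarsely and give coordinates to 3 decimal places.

solid 
facet normal -0.395 -0.633 -0.666
outer loop
vertex 0.122 -2.137 -1.421
vertex -0.762 -1.032 -1.947
vertex 1.595 -1.612 -2.793
endloop
endfacet
facet normal 0.585 -0.732 0.348
outer loop
vertex 2.022 -0.928 -2.073
vertex 0.122 -2.137 -1.421
vertex 1.595 -1.612 -2.793
endloop
endfacet
facet normal -0.395 -0.632 -0.666
outer loop
vertex 1.595 -1.612 -2.793
vertex -0.762 -1.032 -1.947
vertex 0.711 -0.506 -3.319
endloop
endfacet
facet normal 0.708 0.252 -0.660
outer loop
vertex 0.711 -0.506 -3.319
vertex 2.022 -0.928 -2.073
vertex 1.595 -1.612 -2.793
endloop
endfacet
facet normal -0.708 -0.252 0.660
outer loop
vertex 0.122 -2.137 -1.421
vertex -0.335 -0.348 -1.227
vertex -0.762 -1.032 -1.947
endloop
endfacet
facet normal 0.585 -0.732 0.348
outer loop
vertex 0.549 -1.454 -0.701
vertex 0.122 -2.137 -1.421
vertex 2.022 -0.928 -2.073
endloop
endfacet
facet normal -0.708 -0.252 0.659
outer loop
vertex 0.549 -1.454 -0.701
vertex -0.335 -0.348 -1.227
vertex 0.122 -2.137 -1.421
endloop
endfacet
facet normal -0.586 0.732 -0.348
outer loop
vertex -0.762 -1.032 -1.947
vertex -0.335 -0.348 -1.227
vertex 0.711 -0.506 -3.319
endloop
endfacet
facet normal 0.708 0.253 -0.659
outer loop
vertex 1.138 0.177 -2.599
vertex 2.022 -0.928 -2.073
vertex 0.711 -0.506 -3.319
endloop
endfacet
facet normal -0.585 0.733 -0.348
outer loop
vertex 0.711 -0.506 -3.319
vertex -0.335 -0.348 -1.227
vertex 1.138 0.177 -2.599
endloop
endfacet
facet normal 0.395 0.633 0.666
outer loop
vertex 1.138 0.177 -2.599
vertex 0.549 -1.454 -0.701
vertex 2.022 -0.928 -2.073
endloop
endfacet
facet normal 0.395 0.633 0.666
outer loop
vertex -0.335 -0.348 -1.227
vertex 0.549 -1.454 -0.701
vertex 1.138 0.177 -2.599
endloop
endfacet
facet normal -0.503 0.824 0.261
outer loop
vertex 1.636 3.905 2.967
vertex 2.124 3.846 4.094
vertex 2.698 4.477 3.207
endloop
endfacet
facet normal -0.349 0.830 -0.435
outer loop
vertex 1.636 3.905 2.967
vertex 2.698 4.477 3.207
vertex 2.555 3.863 2.151
endloop
endfacet
facet normal -0.637 0.248 -0.730
outer loop
vertex 1.636 3.905 2.967
vertex 2.555 3.863 2.151
vertex 1.894 2.853 2.385
endloop
endfacet
facet normal -0.969 -0.118 -0.217
outer loop
vertex 1.636 3.905 2.967
vertex 1.894 2.853 2.385
vertex 1.627 2.842 3.586
endloop
endfacet
facet normal -0.887 0.238 0.396
outer loop
vertex 1.636 3.905 2.967
vertex 1.627 2.842 3.586
vertex 2.124 3.846 4.094
endloop
endfacet
facet normal 0.360 0.784 -0.505
outer loop
vertex 2.555 3.863 2.151
vertex 2.698 4.477 3.207
vertex 3.613 3.778 2.774
endloop
endfacet
facet normal 0.111 0.775 0.623
outer loop
vertex 2.698 4.477 3.207
vertex 2.124 3.846 4.094
vertex 3.346 3.767 3.975
endloop
endfacet
facet normal -0.510 -0.174 0.842
outer loop
vertex 2.124 3.846 4.094
vertex 1.627 2.842 3.586
vertex 2.685 2.757 4.209
endloop
endfacet
facet normal -0.644 -0.750 -0.150
outer loop
vertex 1.627 2.842 3.586
vertex 1.894 2.853 2.385
vertex 2.542 2.143 3.153
endloop
endfacet
facet normal -0.106 -0.158 -0.982
outer loop
vertex 1.894 2.853 2.385
vertex 2.555 3.863 2.151
vertex 3.116 2.774 2.266
endloop
endfacet
facet normal 0.969 0.118 0.217
outer loop
vertex 3.604 2.715 3.393
vertex 3.613 3.778 2.774
vertex 3.346 3.767 3.975
endloop
endfacet
facet normal 0.637 -0.248 0.730
outer loop
vertex 3.604 2.715 3.393
vertex 3.346 3.767 3.975
vertex 2.685 2.757 4.209
endloop
endfacet
facet normal 0.349 -0.830 0.435
outer loop
vertex 3.604 2.715 3.393
vertex 2.685 2.757 4.209
vertex 2.542 2.143 3.153
endloop
endfacet
facet normal 0.503 -0.824 -0.261
outer loop
vertex 3.604 2.715 3.393
vertex 2.542 2.143 3.153
vertex 3.116 2.774 2.266
endloop
endfacet
facet normal 0.887 -0.238 -0.396
outer loop
vertex 3.604 2.715 3.393
vertex 3.116 2.774 2.266
vertex 3.613 3.778 2.774
endloop
endfacet
facet normal 0.644 0.750 0.150
outer loop
vertex 3.346 3.767 3.975
vertex 3.613 3.778 2.774
vertex 2.698 4.477 3.207
endloop
endfacet
facet normal 0.106 0.158 0.982
outer loop
vertex 2.685 2.757 4.209
vertex 3.346 3.767 3.975
vertex 2.124 3.846 4.094
endloop
endfacet
facet normal -0.360 -0.784 0.505
outer loop
vertex 2.542 2.143 3.153
vertex 2.685 2.757 4.209
vertex 1.627 2.842 3.586
endloop
endfacet
facet normal -0.111 -0.775 -0.623
outer loop
vertex 3.116 2.774 2.266
vertex 2.542 2.143 3.153
vertex 1.894 2.853 2.385
endloop
endfacet
facet normal 0.510 0.174 -0.842
outer loop
vertex 3.613 3.778 2.774
vertex 3.116 2.774 2.266
vertex 2.555 3.863 2.151
endloop
endfacet
facet normal -0.864 -0.146 0.481
outer loop
vertex -0.852 2.124 2.729
vertex -1.008 3.021 2.72
vertex -1.249 2.048 1.993
endloop
endfacet
facet normal 0.171 -0.985 0.009
outer loop
vertex -0.472 2.179 1.56
vertex -0.852 2.124 2.729
vertex -1.249 2.048 1.993
endloop
endfacet
facet normal -0.864 -0.146 0.481
outer loop
vertex -1.249 2.048 1.993
vertex -1.008 3.021 2.72
vertex -1.405 2.945 1.984
endloop
endfacet
facet normal -0.473 -0.091 -0.876
outer loop
vertex -1.405 2.945 1.984
vertex -0.472 2.179 1.56
vertex -1.249 2.048 1.993
endloop
endfacet
facet normal 0.473 0.091 0.876
outer loop
vertex -0.852 2.124 2.729
vertex -0.231 3.152 2.287
vertex -1.008 3.021 2.72
endloop
endfacet
facet normal 0.171 -0.985 0.009
outer loop
vertex -0.075 2.255 2.296
vertex -0.852 2.124 2.729
vertex -0.472 2.179 1.56
endloop
endfacet
facet normal 0.473 0.091 0.876
outer loop
vertex -0.075 2.255 2.296
vertex -0.231 3.152 2.287
vertex -0.852 2.124 2.729
endloop
endfacet
facet normal -0.171 0.985 -0.009
outer loop
vertex -1.008 3.021 2.72
vertex -0.231 3.152 2.287
vertex -1.405 2.945 1.984
endloop
endfacet
facet normal -0.473 -0.091 -0.876
outer loop
vertex -0.628 3.076 1.551
vertex -0.472 2.179 1.56
vertex -1.405 2.945 1.984
endloop
endfacet
facet normal -0.171 0.985 -0.009
outer loop
vertex -1.405 2.945 1.984
vertex -0.231 3.152 2.287
vertex -0.628 3.076 1.551
endloop
endfacet
facet normal 0.864 0.146 -0.481
outer loop
vertex -0.628 3.076 1.551
vertex -0.075 2.255 2.296
vertex -0.472 2.179 1.56
endloop
endfacet
facet normal 0.864 0.146 -0.481
outer loop
vertex -0.231 3.152 2.287
vertex -0.075 2.255 2.296
vertex -0.628 3.076 1.551
endloop
endfacet

endsolid


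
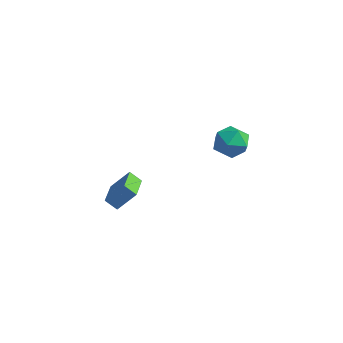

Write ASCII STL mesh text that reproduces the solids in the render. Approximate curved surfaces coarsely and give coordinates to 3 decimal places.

solid 
facet normal -0.726 -0.248 0.642
outer loop
vertex 2.146 -3.944 2.271
vertex 1.277 -2.352 1.903
vertex 1.406 -4.599 1.182
endloop
endfacet
facet normal 0.469 -0.860 0.198
outer loop
vertex 2.023 -4.388 0.637
vertex 2.146 -3.944 2.271
vertex 1.406 -4.599 1.182
endloop
endfacet
facet normal -0.726 -0.248 0.642
outer loop
vertex 1.406 -4.599 1.182
vertex 1.277 -2.352 1.903
vertex 0.538 -3.007 0.815
endloop
endfacet
facet normal -0.503 -0.445 -0.741
outer loop
vertex 0.538 -3.007 0.815
vertex 2.023 -4.388 0.637
vertex 1.406 -4.599 1.182
endloop
endfacet
facet normal 0.502 0.445 0.741
outer loop
vertex 2.146 -3.944 2.271
vertex 1.894 -2.141 1.358
vertex 1.277 -2.352 1.903
endloop
endfacet
facet normal 0.470 -0.860 0.198
outer loop
vertex 2.762 -3.733 1.725
vertex 2.146 -3.944 2.271
vertex 2.023 -4.388 0.637
endloop
endfacet
facet normal 0.504 0.445 0.740
outer loop
vertex 2.762 -3.733 1.725
vertex 1.894 -2.141 1.358
vertex 2.146 -3.944 2.271
endloop
endfacet
facet normal -0.470 0.860 -0.199
outer loop
vertex 1.277 -2.352 1.903
vertex 1.894 -2.141 1.358
vertex 0.538 -3.007 0.815
endloop
endfacet
facet normal -0.503 -0.446 -0.740
outer loop
vertex 1.154 -2.796 0.269
vertex 2.023 -4.388 0.637
vertex 0.538 -3.007 0.815
endloop
endfacet
facet normal -0.470 0.860 -0.198
outer loop
vertex 0.538 -3.007 0.815
vertex 1.894 -2.141 1.358
vertex 1.154 -2.796 0.269
endloop
endfacet
facet normal 0.726 0.248 -0.642
outer loop
vertex 1.154 -2.796 0.269
vertex 2.762 -3.733 1.725
vertex 2.023 -4.388 0.637
endloop
endfacet
facet normal 0.726 0.248 -0.642
outer loop
vertex 1.894 -2.141 1.358
vertex 2.762 -3.733 1.725
vertex 1.154 -2.796 0.269
endloop
endfacet
facet normal -0.308 0.143 0.941
outer loop
vertex 3.275 3.87 2.587
vertex 3.186 2.757 2.727
vertex 4.154 3.278 2.965
endloop
endfacet
facet normal 0.132 0.665 0.735
outer loop
vertex 3.275 3.87 2.587
vertex 4.154 3.278 2.965
vertex 4.309 4.09 2.202
endloop
endfacet
facet normal -0.149 0.976 0.157
outer loop
vertex 3.275 3.87 2.587
vertex 4.309 4.09 2.202
vertex 3.436 4.071 1.492
endloop
endfacet
facet normal -0.764 0.646 0.006
outer loop
vertex 3.275 3.87 2.587
vertex 3.436 4.071 1.492
vertex 2.742 3.247 1.817
endloop
endfacet
facet normal -0.862 0.131 0.491
outer loop
vertex 3.275 3.87 2.587
vertex 2.742 3.247 1.817
vertex 3.186 2.757 2.727
endloop
endfacet
facet normal 0.753 0.368 0.545
outer loop
vertex 4.309 4.09 2.202
vertex 4.154 3.278 2.965
vertex 4.858 3.113 2.103
endloop
endfacet
facet normal 0.041 -0.476 0.878
outer loop
vertex 4.154 3.278 2.965
vertex 3.186 2.757 2.727
vertex 4.164 2.289 2.428
endloop
endfacet
facet normal -0.855 -0.496 0.150
outer loop
vertex 3.186 2.757 2.727
vertex 2.742 3.247 1.817
vertex 3.291 2.27 1.718
endloop
endfacet
facet normal -0.697 0.337 -0.633
outer loop
vertex 2.742 3.247 1.817
vertex 3.436 4.071 1.492
vertex 3.446 3.082 0.955
endloop
endfacet
facet normal 0.298 0.871 -0.390
outer loop
vertex 3.436 4.071 1.492
vertex 4.309 4.09 2.202
vertex 4.414 3.603 1.193
endloop
endfacet
facet normal 0.764 -0.646 -0.006
outer loop
vertex 4.325 2.49 1.333
vertex 4.858 3.113 2.103
vertex 4.164 2.289 2.428
endloop
endfacet
facet normal 0.149 -0.976 -0.157
outer loop
vertex 4.325 2.49 1.333
vertex 4.164 2.289 2.428
vertex 3.291 2.27 1.718
endloop
endfacet
facet normal -0.132 -0.665 -0.735
outer loop
vertex 4.325 2.49 1.333
vertex 3.291 2.27 1.718
vertex 3.446 3.082 0.955
endloop
endfacet
facet normal 0.308 -0.143 -0.941
outer loop
vertex 4.325 2.49 1.333
vertex 3.446 3.082 0.955
vertex 4.414 3.603 1.193
endloop
endfacet
facet normal 0.862 -0.131 -0.491
outer loop
vertex 4.325 2.49 1.333
vertex 4.414 3.603 1.193
vertex 4.858 3.113 2.103
endloop
endfacet
facet normal 0.697 -0.337 0.633
outer loop
vertex 4.164 2.289 2.428
vertex 4.858 3.113 2.103
vertex 4.154 3.278 2.965
endloop
endfacet
facet normal -0.298 -0.871 0.390
outer loop
vertex 3.291 2.27 1.718
vertex 4.164 2.289 2.428
vertex 3.186 2.757 2.727
endloop
endfacet
facet normal -0.753 -0.368 -0.545
outer loop
vertex 3.446 3.082 0.955
vertex 3.291 2.27 1.718
vertex 2.742 3.247 1.817
endloop
endfacet
facet normal -0.041 0.476 -0.878
outer loop
vertex 4.414 3.603 1.193
vertex 3.446 3.082 0.955
vertex 3.436 4.071 1.492
endloop
endfacet
facet normal 0.855 0.496 -0.150
outer loop
vertex 4.858 3.113 2.103
vertex 4.414 3.603 1.193
vertex 4.309 4.09 2.202
endloop
endfacet

endsolid


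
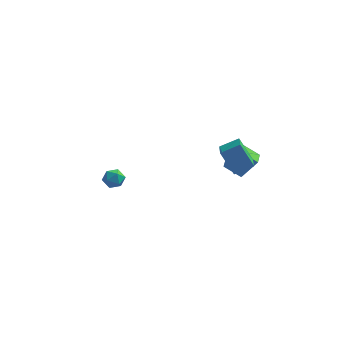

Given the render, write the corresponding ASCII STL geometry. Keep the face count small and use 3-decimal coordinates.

solid 
facet normal -0.446 0.667 0.597
outer loop
vertex -4.204 0.111 -3.954
vertex -4.19 -0.34 -3.44
vertex -3.668 0.091 -3.531
endloop
endfacet
facet normal -0.046 0.993 0.106
outer loop
vertex -4.204 0.111 -3.954
vertex -3.668 0.091 -3.531
vertex -3.57 0.167 -4.203
endloop
endfacet
facet normal -0.282 0.794 -0.539
outer loop
vertex -4.204 0.111 -3.954
vertex -3.57 0.167 -4.203
vertex -4.032 -0.218 -4.528
endloop
endfacet
facet normal -0.827 0.344 -0.445
outer loop
vertex -4.204 0.111 -3.954
vertex -4.032 -0.218 -4.528
vertex -4.416 -0.531 -4.057
endloop
endfacet
facet normal -0.929 0.265 0.258
outer loop
vertex -4.204 0.111 -3.954
vertex -4.416 -0.531 -4.057
vertex -4.19 -0.34 -3.44
endloop
endfacet
facet normal 0.623 0.762 0.177
outer loop
vertex -3.57 0.167 -4.203
vertex -3.668 0.091 -3.531
vertex -3.164 -0.249 -3.843
endloop
endfacet
facet normal -0.023 0.233 0.972
outer loop
vertex -3.668 0.091 -3.531
vertex -4.19 -0.34 -3.44
vertex -3.548 -0.562 -3.372
endloop
endfacet
facet normal -0.804 -0.418 0.424
outer loop
vertex -4.19 -0.34 -3.44
vertex -4.416 -0.531 -4.057
vertex -4.01 -0.947 -3.697
endloop
endfacet
facet normal -0.638 -0.291 -0.713
outer loop
vertex -4.416 -0.531 -4.057
vertex -4.032 -0.218 -4.528
vertex -3.912 -0.871 -4.369
endloop
endfacet
facet normal 0.243 0.438 -0.865
outer loop
vertex -4.032 -0.218 -4.528
vertex -3.57 0.167 -4.203
vertex -3.39 -0.44 -4.46
endloop
endfacet
facet normal 0.827 -0.344 0.445
outer loop
vertex -3.376 -0.891 -3.946
vertex -3.164 -0.249 -3.843
vertex -3.548 -0.562 -3.372
endloop
endfacet
facet normal 0.282 -0.794 0.539
outer loop
vertex -3.376 -0.891 -3.946
vertex -3.548 -0.562 -3.372
vertex -4.01 -0.947 -3.697
endloop
endfacet
facet normal 0.046 -0.993 -0.106
outer loop
vertex -3.376 -0.891 -3.946
vertex -4.01 -0.947 -3.697
vertex -3.912 -0.871 -4.369
endloop
endfacet
facet normal 0.446 -0.667 -0.597
outer loop
vertex -3.376 -0.891 -3.946
vertex -3.912 -0.871 -4.369
vertex -3.39 -0.44 -4.46
endloop
endfacet
facet normal 0.929 -0.265 -0.258
outer loop
vertex -3.376 -0.891 -3.946
vertex -3.39 -0.44 -4.46
vertex -3.164 -0.249 -3.843
endloop
endfacet
facet normal 0.638 0.291 0.713
outer loop
vertex -3.548 -0.562 -3.372
vertex -3.164 -0.249 -3.843
vertex -3.668 0.091 -3.531
endloop
endfacet
facet normal -0.243 -0.438 0.865
outer loop
vertex -4.01 -0.947 -3.697
vertex -3.548 -0.562 -3.372
vertex -4.19 -0.34 -3.44
endloop
endfacet
facet normal -0.623 -0.762 -0.177
outer loop
vertex -3.912 -0.871 -4.369
vertex -4.01 -0.947 -3.697
vertex -4.416 -0.531 -4.057
endloop
endfacet
facet normal 0.023 -0.233 -0.972
outer loop
vertex -3.39 -0.44 -4.46
vertex -3.912 -0.871 -4.369
vertex -4.032 -0.218 -4.528
endloop
endfacet
facet normal 0.804 0.418 -0.424
outer loop
vertex -3.164 -0.249 -3.843
vertex -3.39 -0.44 -4.46
vertex -3.57 0.167 -4.203
endloop
endfacet
facet normal -0.521 0.224 0.824
outer loop
vertex 3.557 -3.203 2.19
vertex 3.274 -1.907 1.658
vertex 2.61 -3.61 1.702
endloop
endfacet
facet normal 0.198 -0.907 0.372
outer loop
vertex 3.406 -3.953 0.442
vertex 3.557 -3.203 2.19
vertex 2.61 -3.61 1.702
endloop
endfacet
facet normal -0.521 0.224 0.824
outer loop
vertex 2.61 -3.61 1.702
vertex 3.274 -1.907 1.658
vertex 2.327 -2.313 1.17
endloop
endfacet
facet normal -0.831 -0.357 -0.428
outer loop
vertex 2.327 -2.313 1.17
vertex 3.406 -3.953 0.442
vertex 2.61 -3.61 1.702
endloop
endfacet
facet normal 0.831 0.357 0.428
outer loop
vertex 3.557 -3.203 2.19
vertex 4.07 -2.25 0.398
vertex 3.274 -1.907 1.658
endloop
endfacet
facet normal 0.197 -0.907 0.372
outer loop
vertex 4.353 -3.547 0.93
vertex 3.557 -3.203 2.19
vertex 3.406 -3.953 0.442
endloop
endfacet
facet normal 0.831 0.357 0.427
outer loop
vertex 4.353 -3.547 0.93
vertex 4.07 -2.25 0.398
vertex 3.557 -3.203 2.19
endloop
endfacet
facet normal -0.197 0.907 -0.372
outer loop
vertex 3.274 -1.907 1.658
vertex 4.07 -2.25 0.398
vertex 2.327 -2.313 1.17
endloop
endfacet
facet normal -0.831 -0.357 -0.427
outer loop
vertex 3.123 -2.657 -0.09
vertex 3.406 -3.953 0.442
vertex 2.327 -2.313 1.17
endloop
endfacet
facet normal -0.198 0.907 -0.372
outer loop
vertex 2.327 -2.313 1.17
vertex 4.07 -2.25 0.398
vertex 3.123 -2.657 -0.09
endloop
endfacet
facet normal 0.521 -0.224 -0.824
outer loop
vertex 3.123 -2.657 -0.09
vertex 4.353 -3.547 0.93
vertex 3.406 -3.953 0.442
endloop
endfacet
facet normal 0.521 -0.224 -0.824
outer loop
vertex 4.07 -2.25 0.398
vertex 4.353 -3.547 0.93
vertex 3.123 -2.657 -0.09
endloop
endfacet
facet normal -0.818 0.028 0.575
outer loop
vertex 3.294 -1.605 0.374
vertex 3.237 -0.675 0.247
vertex 2.475 -1.812 -0.78
endloop
endfacet
facet normal 0.060 -0.989 0.135
outer loop
vertex 3.423 -1.845 -1.447
vertex 3.294 -1.605 0.374
vertex 2.475 -1.812 -0.78
endloop
endfacet
facet normal -0.817 0.028 0.576
outer loop
vertex 2.475 -1.812 -0.78
vertex 3.237 -0.675 0.247
vertex 2.418 -0.883 -0.906
endloop
endfacet
facet normal -0.573 -0.145 -0.807
outer loop
vertex 2.418 -0.883 -0.906
vertex 3.423 -1.845 -1.447
vertex 2.475 -1.812 -0.78
endloop
endfacet
facet normal 0.573 0.145 0.807
outer loop
vertex 3.294 -1.605 0.374
vertex 4.185 -0.708 -0.42
vertex 3.237 -0.675 0.247
endloop
endfacet
facet normal 0.062 -0.989 0.135
outer loop
vertex 4.242 -1.637 -0.294
vertex 3.294 -1.605 0.374
vertex 3.423 -1.845 -1.447
endloop
endfacet
facet normal 0.573 0.145 0.807
outer loop
vertex 4.242 -1.637 -0.294
vertex 4.185 -0.708 -0.42
vertex 3.294 -1.605 0.374
endloop
endfacet
facet normal -0.061 0.989 -0.135
outer loop
vertex 3.237 -0.675 0.247
vertex 4.185 -0.708 -0.42
vertex 2.418 -0.883 -0.906
endloop
endfacet
facet normal -0.573 -0.145 -0.806
outer loop
vertex 3.366 -0.915 -1.574
vertex 3.423 -1.845 -1.447
vertex 2.418 -0.883 -0.906
endloop
endfacet
facet normal -0.061 0.989 -0.134
outer loop
vertex 2.418 -0.883 -0.906
vertex 4.185 -0.708 -0.42
vertex 3.366 -0.915 -1.574
endloop
endfacet
facet normal 0.817 -0.028 -0.575
outer loop
vertex 3.366 -0.915 -1.574
vertex 4.242 -1.637 -0.294
vertex 3.423 -1.845 -1.447
endloop
endfacet
facet normal 0.818 -0.028 -0.575
outer loop
vertex 4.185 -0.708 -0.42
vertex 4.242 -1.637 -0.294
vertex 3.366 -0.915 -1.574
endloop
endfacet

endsolid


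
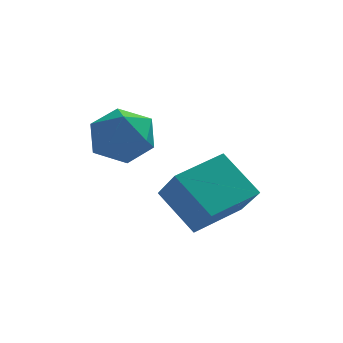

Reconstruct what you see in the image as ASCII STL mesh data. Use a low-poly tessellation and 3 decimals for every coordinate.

solid 
facet normal -0.758 -0.625 -0.187
outer loop
vertex -1.904 1.063 1.222
vertex -2.348 1.921 0.154
vertex -0.96 0.236 0.166
endloop
endfacet
facet normal 0.308 -0.596 0.742
outer loop
vertex 0.328 1.299 0.486
vertex -1.904 1.063 1.222
vertex -0.96 0.236 0.166
endloop
endfacet
facet normal -0.757 -0.625 -0.188
outer loop
vertex -0.96 0.236 0.166
vertex -2.348 1.921 0.154
vertex -1.403 1.094 -0.902
endloop
endfacet
facet normal 0.576 -0.504 -0.644
outer loop
vertex -1.403 1.094 -0.902
vertex 0.328 1.299 0.486
vertex -0.96 0.236 0.166
endloop
endfacet
facet normal -0.576 0.504 0.644
outer loop
vertex -1.904 1.063 1.222
vertex -1.06 2.984 0.474
vertex -2.348 1.921 0.154
endloop
endfacet
facet normal 0.308 -0.596 0.742
outer loop
vertex -0.617 2.126 1.542
vertex -1.904 1.063 1.222
vertex 0.328 1.299 0.486
endloop
endfacet
facet normal -0.576 0.504 0.644
outer loop
vertex -0.617 2.126 1.542
vertex -1.06 2.984 0.474
vertex -1.904 1.063 1.222
endloop
endfacet
facet normal -0.307 0.596 -0.742
outer loop
vertex -2.348 1.921 0.154
vertex -1.06 2.984 0.474
vertex -1.403 1.094 -0.902
endloop
endfacet
facet normal 0.576 -0.504 -0.644
outer loop
vertex -0.116 2.157 -0.582
vertex 0.328 1.299 0.486
vertex -1.403 1.094 -0.902
endloop
endfacet
facet normal -0.308 0.596 -0.742
outer loop
vertex -1.403 1.094 -0.902
vertex -1.06 2.984 0.474
vertex -0.116 2.157 -0.582
endloop
endfacet
facet normal 0.757 0.626 0.188
outer loop
vertex -0.116 2.157 -0.582
vertex -0.617 2.126 1.542
vertex 0.328 1.299 0.486
endloop
endfacet
facet normal 0.758 0.625 0.188
outer loop
vertex -1.06 2.984 0.474
vertex -0.617 2.126 1.542
vertex -0.116 2.157 -0.582
endloop
endfacet
facet normal -0.494 -0.597 0.632
outer loop
vertex -4.063 1.132 3.083
vertex -3.588 0.348 2.713
vertex -3.206 0.842 3.479
endloop
endfacet
facet normal -0.404 0.052 0.913
outer loop
vertex -4.063 1.132 3.083
vertex -3.206 0.842 3.479
vertex -3.387 1.804 3.344
endloop
endfacet
facet normal -0.706 0.526 0.474
outer loop
vertex -4.063 1.132 3.083
vertex -3.387 1.804 3.344
vertex -3.882 1.905 2.494
endloop
endfacet
facet normal -0.982 0.170 -0.079
outer loop
vertex -4.063 1.132 3.083
vertex -3.882 1.905 2.494
vertex -4.006 1.005 2.105
endloop
endfacet
facet normal -0.851 -0.524 0.018
outer loop
vertex -4.063 1.132 3.083
vertex -4.006 1.005 2.105
vertex -3.588 0.348 2.713
endloop
endfacet
facet normal 0.297 0.187 0.936
outer loop
vertex -3.387 1.804 3.344
vertex -3.206 0.842 3.479
vertex -2.494 1.435 3.135
endloop
endfacet
facet normal 0.150 -0.863 0.482
outer loop
vertex -3.206 0.842 3.479
vertex -3.588 0.348 2.713
vertex -2.618 0.535 2.746
endloop
endfacet
facet normal -0.428 -0.745 -0.511
outer loop
vertex -3.588 0.348 2.713
vertex -4.006 1.005 2.105
vertex -3.113 0.636 1.896
endloop
endfacet
facet normal -0.639 0.378 -0.670
outer loop
vertex -4.006 1.005 2.105
vertex -3.882 1.905 2.494
vertex -3.294 1.598 1.761
endloop
endfacet
facet normal -0.192 0.955 0.225
outer loop
vertex -3.882 1.905 2.494
vertex -3.387 1.804 3.344
vertex -2.912 2.092 2.527
endloop
endfacet
facet normal 0.982 -0.170 0.079
outer loop
vertex -2.437 1.308 2.157
vertex -2.494 1.435 3.135
vertex -2.618 0.535 2.746
endloop
endfacet
facet normal 0.706 -0.526 -0.474
outer loop
vertex -2.437 1.308 2.157
vertex -2.618 0.535 2.746
vertex -3.113 0.636 1.896
endloop
endfacet
facet normal 0.404 -0.052 -0.913
outer loop
vertex -2.437 1.308 2.157
vertex -3.113 0.636 1.896
vertex -3.294 1.598 1.761
endloop
endfacet
facet normal 0.494 0.597 -0.632
outer loop
vertex -2.437 1.308 2.157
vertex -3.294 1.598 1.761
vertex -2.912 2.092 2.527
endloop
endfacet
facet normal 0.851 0.524 -0.018
outer loop
vertex -2.437 1.308 2.157
vertex -2.912 2.092 2.527
vertex -2.494 1.435 3.135
endloop
endfacet
facet normal 0.639 -0.378 0.670
outer loop
vertex -2.618 0.535 2.746
vertex -2.494 1.435 3.135
vertex -3.206 0.842 3.479
endloop
endfacet
facet normal 0.192 -0.955 -0.225
outer loop
vertex -3.113 0.636 1.896
vertex -2.618 0.535 2.746
vertex -3.588 0.348 2.713
endloop
endfacet
facet normal -0.297 -0.187 -0.936
outer loop
vertex -3.294 1.598 1.761
vertex -3.113 0.636 1.896
vertex -4.006 1.005 2.105
endloop
endfacet
facet normal -0.150 0.863 -0.482
outer loop
vertex -2.912 2.092 2.527
vertex -3.294 1.598 1.761
vertex -3.882 1.905 2.494
endloop
endfacet
facet normal 0.428 0.745 0.511
outer loop
vertex -2.494 1.435 3.135
vertex -2.912 2.092 2.527
vertex -3.387 1.804 3.344
endloop
endfacet

endsolid


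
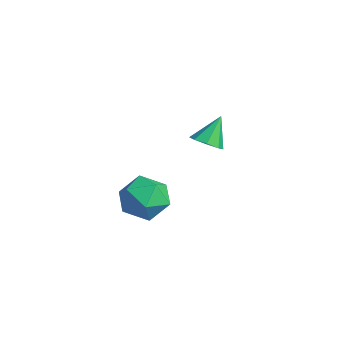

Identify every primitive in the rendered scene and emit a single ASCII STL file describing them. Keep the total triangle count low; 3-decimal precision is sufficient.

solid 
facet normal -0.150 0.539 0.829
outer loop
vertex 1.525 -0.793 -3.043
vertex 1.116 -1.56 -2.618
vertex 2.069 -1.415 -2.54
endloop
endfacet
facet normal 0.430 0.764 0.480
outer loop
vertex 1.525 -0.793 -3.043
vertex 2.069 -1.415 -2.54
vertex 2.389 -1.065 -3.384
endloop
endfacet
facet normal 0.231 0.957 -0.178
outer loop
vertex 1.525 -0.793 -3.043
vertex 2.389 -1.065 -3.384
vertex 1.633 -0.994 -3.983
endloop
endfacet
facet normal -0.472 0.849 -0.236
outer loop
vertex 1.525 -0.793 -3.043
vertex 1.633 -0.994 -3.983
vertex 0.846 -1.3 -3.51
endloop
endfacet
facet normal -0.708 0.592 0.387
outer loop
vertex 1.525 -0.793 -3.043
vertex 0.846 -1.3 -3.51
vertex 1.116 -1.56 -2.618
endloop
endfacet
facet normal 0.880 0.214 0.423
outer loop
vertex 2.389 -1.065 -3.384
vertex 2.069 -1.415 -2.54
vertex 2.514 -2.0 -3.17
endloop
endfacet
facet normal -0.058 -0.152 0.987
outer loop
vertex 2.069 -1.415 -2.54
vertex 1.116 -1.56 -2.618
vertex 1.727 -2.306 -2.697
endloop
endfacet
facet normal -0.960 -0.066 0.271
outer loop
vertex 1.116 -1.56 -2.618
vertex 0.846 -1.3 -3.51
vertex 0.971 -2.235 -3.296
endloop
endfacet
facet normal -0.579 0.352 -0.736
outer loop
vertex 0.846 -1.3 -3.51
vertex 1.633 -0.994 -3.983
vertex 1.291 -1.885 -4.14
endloop
endfacet
facet normal 0.558 0.525 -0.642
outer loop
vertex 1.633 -0.994 -3.983
vertex 2.389 -1.065 -3.384
vertex 2.244 -1.74 -4.062
endloop
endfacet
facet normal 0.472 -0.849 0.236
outer loop
vertex 1.835 -2.507 -3.637
vertex 2.514 -2.0 -3.17
vertex 1.727 -2.306 -2.697
endloop
endfacet
facet normal -0.231 -0.957 0.178
outer loop
vertex 1.835 -2.507 -3.637
vertex 1.727 -2.306 -2.697
vertex 0.971 -2.235 -3.296
endloop
endfacet
facet normal -0.430 -0.764 -0.480
outer loop
vertex 1.835 -2.507 -3.637
vertex 0.971 -2.235 -3.296
vertex 1.291 -1.885 -4.14
endloop
endfacet
facet normal 0.150 -0.539 -0.829
outer loop
vertex 1.835 -2.507 -3.637
vertex 1.291 -1.885 -4.14
vertex 2.244 -1.74 -4.062
endloop
endfacet
facet normal 0.708 -0.592 -0.387
outer loop
vertex 1.835 -2.507 -3.637
vertex 2.244 -1.74 -4.062
vertex 2.514 -2.0 -3.17
endloop
endfacet
facet normal 0.579 -0.352 0.736
outer loop
vertex 1.727 -2.306 -2.697
vertex 2.514 -2.0 -3.17
vertex 2.069 -1.415 -2.54
endloop
endfacet
facet normal -0.558 -0.525 0.642
outer loop
vertex 0.971 -2.235 -3.296
vertex 1.727 -2.306 -2.697
vertex 1.116 -1.56 -2.618
endloop
endfacet
facet normal -0.880 -0.214 -0.423
outer loop
vertex 1.291 -1.885 -4.14
vertex 0.971 -2.235 -3.296
vertex 0.846 -1.3 -3.51
endloop
endfacet
facet normal 0.058 0.152 -0.987
outer loop
vertex 2.244 -1.74 -4.062
vertex 1.291 -1.885 -4.14
vertex 1.633 -0.994 -3.983
endloop
endfacet
facet normal 0.960 0.066 -0.271
outer loop
vertex 2.514 -2.0 -3.17
vertex 2.244 -1.74 -4.062
vertex 2.389 -1.065 -3.384
endloop
endfacet
facet normal 0.210 -0.552 -0.807
outer loop
vertex -1.399 2.168 -3.567
vertex -1.913 2.421 -3.874
vertex -1.285 2.581 -3.82
endloop
endfacet
facet normal 0.774 0.161 0.612
outer loop
vertex -1.399 2.168 -3.567
vertex -1.285 2.581 -3.82
vertex -2.187 3.139 -2.826
endloop
endfacet
facet normal 0.210 -0.553 -0.806
outer loop
vertex -1.285 2.581 -3.82
vertex -1.913 2.421 -3.874
vertex -1.539 2.9 -4.105
endloop
endfacet
facet normal 0.668 0.715 0.205
outer loop
vertex -1.285 2.581 -3.82
vertex -1.539 2.9 -4.105
vertex -2.187 3.139 -2.826
endloop
endfacet
facet normal 0.210 -0.553 -0.806
outer loop
vertex -1.539 2.9 -4.105
vertex -1.913 2.421 -3.874
vertex -2.012 2.939 -4.255
endloop
endfacet
facet normal 0.120 0.985 -0.123
outer loop
vertex -1.539 2.9 -4.105
vertex -2.012 2.939 -4.255
vertex -2.187 3.139 -2.826
endloop
endfacet
facet normal 0.211 -0.553 -0.806
outer loop
vertex -2.012 2.939 -4.255
vertex -1.913 2.421 -3.874
vertex -2.427 2.674 -4.182
endloop
endfacet
facet normal -0.552 0.814 -0.181
outer loop
vertex -2.012 2.939 -4.255
vertex -2.427 2.674 -4.182
vertex -2.187 3.139 -2.826
endloop
endfacet
facet normal 0.211 -0.552 -0.806
outer loop
vertex -2.427 2.674 -4.182
vertex -1.913 2.421 -3.874
vertex -2.541 2.261 -3.929
endloop
endfacet
facet normal -0.951 0.302 0.065
outer loop
vertex -2.427 2.674 -4.182
vertex -2.541 2.261 -3.929
vertex -2.187 3.139 -2.826
endloop
endfacet
facet normal 0.211 -0.552 -0.806
outer loop
vertex -2.541 2.261 -3.929
vertex -1.913 2.421 -3.874
vertex -2.287 1.942 -3.644
endloop
endfacet
facet normal -0.845 -0.252 0.472
outer loop
vertex -2.541 2.261 -3.929
vertex -2.287 1.942 -3.644
vertex -2.187 3.139 -2.826
endloop
endfacet
facet normal 0.210 -0.552 -0.807
outer loop
vertex -2.287 1.942 -3.644
vertex -1.913 2.421 -3.874
vertex -1.814 1.903 -3.494
endloop
endfacet
facet normal -0.297 -0.522 0.800
outer loop
vertex -2.287 1.942 -3.644
vertex -1.814 1.903 -3.494
vertex -2.187 3.139 -2.826
endloop
endfacet
facet normal 0.210 -0.552 -0.807
outer loop
vertex -1.814 1.903 -3.494
vertex -1.913 2.421 -3.874
vertex -1.399 2.168 -3.567
endloop
endfacet
facet normal 0.375 -0.351 0.858
outer loop
vertex -1.814 1.903 -3.494
vertex -1.399 2.168 -3.567
vertex -2.187 3.139 -2.826
endloop
endfacet

endsolid
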